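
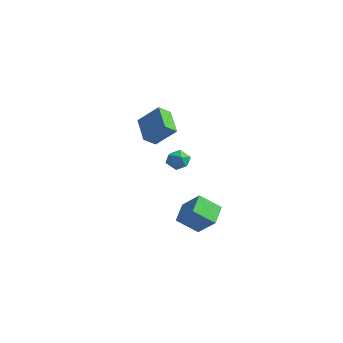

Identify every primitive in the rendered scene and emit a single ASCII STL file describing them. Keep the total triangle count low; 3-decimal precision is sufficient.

solid 
facet normal -0.622 -0.407 -0.669
outer loop
vertex -0.002 -4.547 2.767
vertex -1.512 -3.87 3.76
vertex 0.023 -3.703 2.23
endloop
endfacet
facet normal 0.782 -0.351 -0.515
outer loop
vertex 1.112 -2.99 3.4
vertex -0.002 -4.547 2.767
vertex 0.023 -3.703 2.23
endloop
endfacet
facet normal -0.622 -0.407 -0.669
outer loop
vertex 0.023 -3.703 2.23
vertex -1.512 -3.87 3.76
vertex -1.487 -3.027 3.223
endloop
endfacet
facet normal 0.025 0.843 -0.537
outer loop
vertex -1.487 -3.027 3.223
vertex 1.112 -2.99 3.4
vertex 0.023 -3.703 2.23
endloop
endfacet
facet normal -0.025 -0.843 0.537
outer loop
vertex -0.002 -4.547 2.767
vertex -0.423 -3.157 4.93
vertex -1.512 -3.87 3.76
endloop
endfacet
facet normal 0.783 -0.351 -0.514
outer loop
vertex 1.087 -3.833 3.937
vertex -0.002 -4.547 2.767
vertex 1.112 -2.99 3.4
endloop
endfacet
facet normal -0.024 -0.843 0.537
outer loop
vertex 1.087 -3.833 3.937
vertex -0.423 -3.157 4.93
vertex -0.002 -4.547 2.767
endloop
endfacet
facet normal -0.782 0.351 0.514
outer loop
vertex -1.512 -3.87 3.76
vertex -0.423 -3.157 4.93
vertex -1.487 -3.027 3.223
endloop
endfacet
facet normal 0.025 0.843 -0.537
outer loop
vertex -0.398 -2.313 4.393
vertex 1.112 -2.99 3.4
vertex -1.487 -3.027 3.223
endloop
endfacet
facet normal -0.783 0.351 0.514
outer loop
vertex -1.487 -3.027 3.223
vertex -0.423 -3.157 4.93
vertex -0.398 -2.313 4.393
endloop
endfacet
facet normal 0.622 0.407 0.668
outer loop
vertex -0.398 -2.313 4.393
vertex 1.087 -3.833 3.937
vertex 1.112 -2.99 3.4
endloop
endfacet
facet normal 0.622 0.407 0.669
outer loop
vertex -0.423 -3.157 4.93
vertex 1.087 -3.833 3.937
vertex -0.398 -2.313 4.393
endloop
endfacet
facet normal -0.966 -0.175 -0.188
outer loop
vertex -2.927 -0.068 -0.812
vertex -2.815 -0.882 -0.632
vertex -3.031 -0.342 -0.024
endloop
endfacet
facet normal -0.870 0.489 0.055
outer loop
vertex -2.927 -0.068 -0.812
vertex -3.031 -0.342 -0.024
vertex -2.632 0.384 -0.168
endloop
endfacet
facet normal -0.419 0.822 -0.385
outer loop
vertex -2.927 -0.068 -0.812
vertex -2.632 0.384 -0.168
vertex -2.17 0.293 -0.865
endloop
endfacet
facet normal -0.236 0.363 -0.901
outer loop
vertex -2.927 -0.068 -0.812
vertex -2.17 0.293 -0.865
vertex -2.283 -0.49 -1.151
endloop
endfacet
facet normal -0.575 -0.251 -0.779
outer loop
vertex -2.927 -0.068 -0.812
vertex -2.283 -0.49 -1.151
vertex -2.815 -0.882 -0.632
endloop
endfacet
facet normal -0.561 0.446 0.697
outer loop
vertex -2.632 0.384 -0.168
vertex -3.031 -0.342 -0.024
vertex -2.337 -0.15 0.411
endloop
endfacet
facet normal -0.717 -0.628 0.303
outer loop
vertex -3.031 -0.342 -0.024
vertex -2.815 -0.882 -0.632
vertex -2.45 -0.933 0.125
endloop
endfacet
facet normal -0.082 -0.753 -0.653
outer loop
vertex -2.815 -0.882 -0.632
vertex -2.283 -0.49 -1.151
vertex -1.988 -1.024 -0.572
endloop
endfacet
facet normal 0.466 0.243 -0.851
outer loop
vertex -2.283 -0.49 -1.151
vertex -2.17 0.293 -0.865
vertex -1.589 -0.298 -0.716
endloop
endfacet
facet normal 0.170 0.985 -0.016
outer loop
vertex -2.17 0.293 -0.865
vertex -2.632 0.384 -0.168
vertex -1.805 0.242 -0.108
endloop
endfacet
facet normal 0.236 -0.363 0.901
outer loop
vertex -1.693 -0.572 0.072
vertex -2.337 -0.15 0.411
vertex -2.45 -0.933 0.125
endloop
endfacet
facet normal 0.419 -0.822 0.385
outer loop
vertex -1.693 -0.572 0.072
vertex -2.45 -0.933 0.125
vertex -1.988 -1.024 -0.572
endloop
endfacet
facet normal 0.870 -0.489 -0.055
outer loop
vertex -1.693 -0.572 0.072
vertex -1.988 -1.024 -0.572
vertex -1.589 -0.298 -0.716
endloop
endfacet
facet normal 0.966 0.175 0.188
outer loop
vertex -1.693 -0.572 0.072
vertex -1.589 -0.298 -0.716
vertex -1.805 0.242 -0.108
endloop
endfacet
facet normal 0.575 0.251 0.779
outer loop
vertex -1.693 -0.572 0.072
vertex -1.805 0.242 -0.108
vertex -2.337 -0.15 0.411
endloop
endfacet
facet normal -0.466 -0.243 0.851
outer loop
vertex -2.45 -0.933 0.125
vertex -2.337 -0.15 0.411
vertex -3.031 -0.342 -0.024
endloop
endfacet
facet normal -0.170 -0.985 0.016
outer loop
vertex -1.988 -1.024 -0.572
vertex -2.45 -0.933 0.125
vertex -2.815 -0.882 -0.632
endloop
endfacet
facet normal 0.561 -0.446 -0.697
outer loop
vertex -1.589 -0.298 -0.716
vertex -1.988 -1.024 -0.572
vertex -2.283 -0.49 -1.151
endloop
endfacet
facet normal 0.717 0.628 -0.303
outer loop
vertex -1.805 0.242 -0.108
vertex -1.589 -0.298 -0.716
vertex -2.17 0.293 -0.865
endloop
endfacet
facet normal 0.082 0.753 0.653
outer loop
vertex -2.337 -0.15 0.411
vertex -1.805 0.242 -0.108
vertex -2.632 0.384 -0.168
endloop
endfacet
facet normal -0.756 -0.150 -0.638
outer loop
vertex -0.095 -1.68 -3.104
vertex 0.539 -0.523 -4.128
vertex 0.749 -2.794 -3.842
endloop
endfacet
facet normal -0.379 -0.693 0.613
outer loop
vertex 2.041 -2.537 -2.752
vertex -0.095 -1.68 -3.104
vertex 0.749 -2.794 -3.842
endloop
endfacet
facet normal -0.756 -0.150 -0.637
outer loop
vertex 0.749 -2.794 -3.842
vertex 0.539 -0.523 -4.128
vertex 1.382 -1.637 -4.866
endloop
endfacet
facet normal 0.534 -0.705 -0.467
outer loop
vertex 1.382 -1.637 -4.866
vertex 2.041 -2.537 -2.752
vertex 0.749 -2.794 -3.842
endloop
endfacet
facet normal -0.534 0.705 0.466
outer loop
vertex -0.095 -1.68 -3.104
vertex 1.831 -0.266 -3.038
vertex 0.539 -0.523 -4.128
endloop
endfacet
facet normal -0.379 -0.693 0.613
outer loop
vertex 1.198 -1.423 -2.014
vertex -0.095 -1.68 -3.104
vertex 2.041 -2.537 -2.752
endloop
endfacet
facet normal -0.534 0.705 0.467
outer loop
vertex 1.198 -1.423 -2.014
vertex 1.831 -0.266 -3.038
vertex -0.095 -1.68 -3.104
endloop
endfacet
facet normal 0.379 0.693 -0.613
outer loop
vertex 0.539 -0.523 -4.128
vertex 1.831 -0.266 -3.038
vertex 1.382 -1.637 -4.866
endloop
endfacet
facet normal 0.534 -0.705 -0.467
outer loop
vertex 2.675 -1.38 -3.776
vertex 2.041 -2.537 -2.752
vertex 1.382 -1.637 -4.866
endloop
endfacet
facet normal 0.379 0.693 -0.613
outer loop
vertex 1.382 -1.637 -4.866
vertex 1.831 -0.266 -3.038
vertex 2.675 -1.38 -3.776
endloop
endfacet
facet normal 0.756 0.150 0.637
outer loop
vertex 2.675 -1.38 -3.776
vertex 1.198 -1.423 -2.014
vertex 2.041 -2.537 -2.752
endloop
endfacet
facet normal 0.756 0.150 0.637
outer loop
vertex 1.831 -0.266 -3.038
vertex 1.198 -1.423 -2.014
vertex 2.675 -1.38 -3.776
endloop
endfacet

endsolid


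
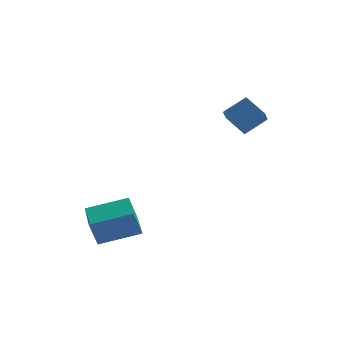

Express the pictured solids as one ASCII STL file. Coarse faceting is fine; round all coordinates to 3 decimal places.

solid 
facet normal -0.926 -0.245 -0.286
outer loop
vertex -1.616 -2.321 -1.1
vertex -2.046 -0.966 -0.87
vertex -1.349 -2.051 -2.196
endloop
endfacet
facet normal 0.298 -0.941 -0.159
outer loop
vertex 0.226 -1.634 -1.71
vertex -1.616 -2.321 -1.1
vertex -1.349 -2.051 -2.196
endloop
endfacet
facet normal -0.926 -0.245 -0.286
outer loop
vertex -1.349 -2.051 -2.196
vertex -2.046 -0.966 -0.87
vertex -1.779 -0.696 -1.966
endloop
endfacet
facet normal 0.230 0.233 -0.945
outer loop
vertex -1.779 -0.696 -1.966
vertex 0.226 -1.634 -1.71
vertex -1.349 -2.051 -2.196
endloop
endfacet
facet normal -0.230 -0.233 0.945
outer loop
vertex -1.616 -2.321 -1.1
vertex -0.471 -0.549 -0.384
vertex -2.046 -0.966 -0.87
endloop
endfacet
facet normal 0.298 -0.941 -0.159
outer loop
vertex -0.041 -1.904 -0.614
vertex -1.616 -2.321 -1.1
vertex 0.226 -1.634 -1.71
endloop
endfacet
facet normal -0.230 -0.233 0.945
outer loop
vertex -0.041 -1.904 -0.614
vertex -0.471 -0.549 -0.384
vertex -1.616 -2.321 -1.1
endloop
endfacet
facet normal -0.298 0.941 0.159
outer loop
vertex -2.046 -0.966 -0.87
vertex -0.471 -0.549 -0.384
vertex -1.779 -0.696 -1.966
endloop
endfacet
facet normal 0.230 0.233 -0.945
outer loop
vertex -0.204 -0.279 -1.48
vertex 0.226 -1.634 -1.71
vertex -1.779 -0.696 -1.966
endloop
endfacet
facet normal -0.298 0.941 0.159
outer loop
vertex -1.779 -0.696 -1.966
vertex -0.471 -0.549 -0.384
vertex -0.204 -0.279 -1.48
endloop
endfacet
facet normal 0.926 0.245 0.286
outer loop
vertex -0.204 -0.279 -1.48
vertex -0.041 -1.904 -0.614
vertex 0.226 -1.634 -1.71
endloop
endfacet
facet normal 0.926 0.245 0.286
outer loop
vertex -0.471 -0.549 -0.384
vertex -0.041 -1.904 -0.614
vertex -0.204 -0.279 -1.48
endloop
endfacet
facet normal -0.717 -0.389 -0.579
outer loop
vertex 3.402 2.039 2.454
vertex 2.621 2.477 3.127
vertex 3.394 2.956 1.847
endloop
endfacet
facet normal 0.697 -0.392 -0.601
outer loop
vertex 4.219 3.403 2.513
vertex 3.402 2.039 2.454
vertex 3.394 2.956 1.847
endloop
endfacet
facet normal -0.717 -0.389 -0.579
outer loop
vertex 3.394 2.956 1.847
vertex 2.621 2.477 3.127
vertex 2.613 3.394 2.52
endloop
endfacet
facet normal -0.007 0.834 -0.551
outer loop
vertex 2.613 3.394 2.52
vertex 4.219 3.403 2.513
vertex 3.394 2.956 1.847
endloop
endfacet
facet normal 0.007 -0.834 0.551
outer loop
vertex 3.402 2.039 2.454
vertex 3.446 2.924 3.793
vertex 2.621 2.477 3.127
endloop
endfacet
facet normal 0.697 -0.392 -0.601
outer loop
vertex 4.227 2.486 3.12
vertex 3.402 2.039 2.454
vertex 4.219 3.403 2.513
endloop
endfacet
facet normal 0.007 -0.834 0.551
outer loop
vertex 4.227 2.486 3.12
vertex 3.446 2.924 3.793
vertex 3.402 2.039 2.454
endloop
endfacet
facet normal -0.697 0.392 0.601
outer loop
vertex 2.621 2.477 3.127
vertex 3.446 2.924 3.793
vertex 2.613 3.394 2.52
endloop
endfacet
facet normal -0.007 0.834 -0.551
outer loop
vertex 3.438 3.841 3.186
vertex 4.219 3.403 2.513
vertex 2.613 3.394 2.52
endloop
endfacet
facet normal -0.697 0.392 0.601
outer loop
vertex 2.613 3.394 2.52
vertex 3.446 2.924 3.793
vertex 3.438 3.841 3.186
endloop
endfacet
facet normal 0.717 0.389 0.579
outer loop
vertex 3.438 3.841 3.186
vertex 4.227 2.486 3.12
vertex 4.219 3.403 2.513
endloop
endfacet
facet normal 0.717 0.389 0.579
outer loop
vertex 3.446 2.924 3.793
vertex 4.227 2.486 3.12
vertex 3.438 3.841 3.186
endloop
endfacet

endsolid


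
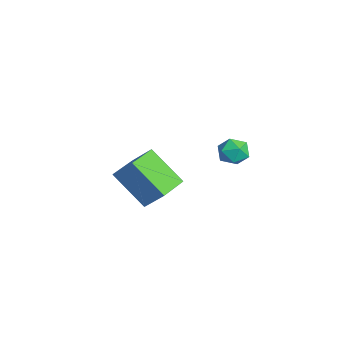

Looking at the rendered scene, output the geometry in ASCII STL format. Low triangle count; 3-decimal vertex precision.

solid 
facet normal -0.726 -0.312 0.614
outer loop
vertex 2.678 3.282 2.463
vertex 2.895 2.627 2.387
vertex 3.155 3.022 2.895
endloop
endfacet
facet normal -0.517 0.350 0.781
outer loop
vertex 2.678 3.282 2.463
vertex 3.155 3.022 2.895
vertex 3.223 3.668 2.651
endloop
endfacet
facet normal -0.612 0.764 0.206
outer loop
vertex 2.678 3.282 2.463
vertex 3.223 3.668 2.651
vertex 3.006 3.672 1.992
endloop
endfacet
facet normal -0.879 0.358 -0.316
outer loop
vertex 2.678 3.282 2.463
vertex 3.006 3.672 1.992
vertex 2.803 3.029 1.829
endloop
endfacet
facet normal -0.949 -0.307 -0.065
outer loop
vertex 2.678 3.282 2.463
vertex 2.803 3.029 1.829
vertex 2.895 2.627 2.387
endloop
endfacet
facet normal 0.182 0.331 0.926
outer loop
vertex 3.223 3.668 2.651
vertex 3.155 3.022 2.895
vertex 3.777 3.251 2.691
endloop
endfacet
facet normal -0.157 -0.739 0.655
outer loop
vertex 3.155 3.022 2.895
vertex 2.895 2.627 2.387
vertex 3.574 2.608 2.528
endloop
endfacet
facet normal -0.519 -0.732 -0.442
outer loop
vertex 2.895 2.627 2.387
vertex 2.803 3.029 1.829
vertex 3.357 2.612 1.869
endloop
endfacet
facet normal -0.404 0.343 -0.848
outer loop
vertex 2.803 3.029 1.829
vertex 3.006 3.672 1.992
vertex 3.425 3.258 1.625
endloop
endfacet
facet normal 0.029 1.000 -0.003
outer loop
vertex 3.006 3.672 1.992
vertex 3.223 3.668 2.651
vertex 3.685 3.653 2.133
endloop
endfacet
facet normal 0.879 -0.358 0.316
outer loop
vertex 3.902 2.998 2.057
vertex 3.777 3.251 2.691
vertex 3.574 2.608 2.528
endloop
endfacet
facet normal 0.612 -0.764 -0.206
outer loop
vertex 3.902 2.998 2.057
vertex 3.574 2.608 2.528
vertex 3.357 2.612 1.869
endloop
endfacet
facet normal 0.517 -0.350 -0.781
outer loop
vertex 3.902 2.998 2.057
vertex 3.357 2.612 1.869
vertex 3.425 3.258 1.625
endloop
endfacet
facet normal 0.726 0.312 -0.614
outer loop
vertex 3.902 2.998 2.057
vertex 3.425 3.258 1.625
vertex 3.685 3.653 2.133
endloop
endfacet
facet normal 0.949 0.307 0.065
outer loop
vertex 3.902 2.998 2.057
vertex 3.685 3.653 2.133
vertex 3.777 3.251 2.691
endloop
endfacet
facet normal 0.404 -0.343 0.848
outer loop
vertex 3.574 2.608 2.528
vertex 3.777 3.251 2.691
vertex 3.155 3.022 2.895
endloop
endfacet
facet normal -0.029 -1.000 0.003
outer loop
vertex 3.357 2.612 1.869
vertex 3.574 2.608 2.528
vertex 2.895 2.627 2.387
endloop
endfacet
facet normal -0.182 -0.331 -0.926
outer loop
vertex 3.425 3.258 1.625
vertex 3.357 2.612 1.869
vertex 2.803 3.029 1.829
endloop
endfacet
facet normal 0.157 0.739 -0.655
outer loop
vertex 3.685 3.653 2.133
vertex 3.425 3.258 1.625
vertex 3.006 3.672 1.992
endloop
endfacet
facet normal 0.519 0.732 0.442
outer loop
vertex 3.777 3.251 2.691
vertex 3.685 3.653 2.133
vertex 3.223 3.668 2.651
endloop
endfacet
facet normal -0.497 -0.530 0.687
outer loop
vertex -0.933 0.034 -0.638
vertex -2.102 1.065 -0.688
vertex -1.506 -0.662 -1.589
endloop
endfacet
facet normal 0.750 -0.661 0.032
outer loop
vertex -0.478 0.435 -3.012
vertex -0.933 0.034 -0.638
vertex -1.506 -0.662 -1.589
endloop
endfacet
facet normal -0.497 -0.530 0.687
outer loop
vertex -1.506 -0.662 -1.589
vertex -2.102 1.065 -0.688
vertex -2.675 0.369 -1.639
endloop
endfacet
facet normal -0.437 -0.531 -0.726
outer loop
vertex -2.675 0.369 -1.639
vertex -0.478 0.435 -3.012
vertex -1.506 -0.662 -1.589
endloop
endfacet
facet normal 0.437 0.531 0.726
outer loop
vertex -0.933 0.034 -0.638
vertex -1.074 2.162 -2.111
vertex -2.102 1.065 -0.688
endloop
endfacet
facet normal 0.750 -0.661 0.032
outer loop
vertex 0.095 1.131 -2.061
vertex -0.933 0.034 -0.638
vertex -0.478 0.435 -3.012
endloop
endfacet
facet normal 0.437 0.531 0.726
outer loop
vertex 0.095 1.131 -2.061
vertex -1.074 2.162 -2.111
vertex -0.933 0.034 -0.638
endloop
endfacet
facet normal -0.750 0.661 -0.032
outer loop
vertex -2.102 1.065 -0.688
vertex -1.074 2.162 -2.111
vertex -2.675 0.369 -1.639
endloop
endfacet
facet normal -0.437 -0.531 -0.726
outer loop
vertex -1.647 1.466 -3.062
vertex -0.478 0.435 -3.012
vertex -2.675 0.369 -1.639
endloop
endfacet
facet normal -0.750 0.661 -0.032
outer loop
vertex -2.675 0.369 -1.639
vertex -1.074 2.162 -2.111
vertex -1.647 1.466 -3.062
endloop
endfacet
facet normal 0.497 0.530 -0.687
outer loop
vertex -1.647 1.466 -3.062
vertex 0.095 1.131 -2.061
vertex -0.478 0.435 -3.012
endloop
endfacet
facet normal 0.497 0.530 -0.687
outer loop
vertex -1.074 2.162 -2.111
vertex 0.095 1.131 -2.061
vertex -1.647 1.466 -3.062
endloop
endfacet

endsolid


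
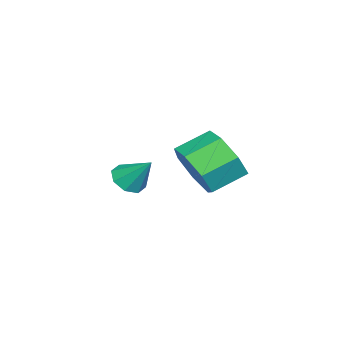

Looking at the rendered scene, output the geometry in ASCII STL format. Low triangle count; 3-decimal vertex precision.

solid 
facet normal 0.551 -0.707 -0.443
outer loop
vertex 0.242 2.004 -0.283
vertex -0.284 1.25 0.265
vertex -0.52 1.666 -0.692
endloop
endfacet
facet normal 0.150 0.607 -0.781
outer loop
vertex 0.242 2.004 -0.283
vertex -0.52 1.666 -0.692
vertex -0.491 2.944 0.307
endloop
endfacet
facet normal 0.150 0.607 -0.781
outer loop
vertex -0.491 2.944 0.307
vertex -0.52 1.666 -0.692
vertex -1.253 2.606 -0.102
endloop
endfacet
facet normal -0.551 0.706 0.444
outer loop
vertex -0.491 2.944 0.307
vertex -1.253 2.606 -0.102
vertex -1.016 2.19 0.855
endloop
endfacet
facet normal 0.551 -0.707 -0.443
outer loop
vertex -0.52 1.666 -0.692
vertex -0.284 1.25 0.265
vertex -1.104 1.015 -0.38
endloop
endfacet
facet normal -0.548 0.094 -0.831
outer loop
vertex -0.52 1.666 -0.692
vertex -1.104 1.015 -0.38
vertex -1.253 2.606 -0.102
endloop
endfacet
facet normal -0.548 0.094 -0.831
outer loop
vertex -1.253 2.606 -0.102
vertex -1.104 1.015 -0.38
vertex -1.837 1.955 0.21
endloop
endfacet
facet normal -0.551 0.707 0.444
outer loop
vertex -1.253 2.606 -0.102
vertex -1.837 1.955 0.21
vertex -1.016 2.19 0.855
endloop
endfacet
facet normal 0.551 -0.707 -0.443
outer loop
vertex -1.104 1.015 -0.38
vertex -0.284 1.25 0.265
vertex -1.07 0.541 0.418
endloop
endfacet
facet normal -0.834 -0.490 -0.255
outer loop
vertex -1.104 1.015 -0.38
vertex -1.07 0.541 0.418
vertex -1.837 1.955 0.21
endloop
endfacet
facet normal -0.834 -0.490 -0.255
outer loop
vertex -1.837 1.955 0.21
vertex -1.07 0.541 0.418
vertex -1.803 1.481 1.008
endloop
endfacet
facet normal -0.551 0.707 0.443
outer loop
vertex -1.837 1.955 0.21
vertex -1.803 1.481 1.008
vertex -1.016 2.19 0.855
endloop
endfacet
facet normal 0.551 -0.707 -0.444
outer loop
vertex -1.07 0.541 0.418
vertex -0.284 1.25 0.265
vertex -0.444 0.601 1.1
endloop
endfacet
facet normal -0.491 -0.704 0.513
outer loop
vertex -1.07 0.541 0.418
vertex -0.444 0.601 1.1
vertex -1.803 1.481 1.008
endloop
endfacet
facet normal -0.491 -0.704 0.513
outer loop
vertex -1.803 1.481 1.008
vertex -0.444 0.601 1.1
vertex -1.177 1.541 1.69
endloop
endfacet
facet normal -0.551 0.707 0.443
outer loop
vertex -1.803 1.481 1.008
vertex -1.177 1.541 1.69
vertex -1.016 2.19 0.855
endloop
endfacet
facet normal 0.551 -0.707 -0.444
outer loop
vertex -0.444 0.601 1.1
vertex -0.284 1.25 0.265
vertex 0.303 1.15 1.154
endloop
endfacet
facet normal 0.221 -0.389 0.894
outer loop
vertex -0.444 0.601 1.1
vertex 0.303 1.15 1.154
vertex -1.177 1.541 1.69
endloop
endfacet
facet normal 0.221 -0.389 0.894
outer loop
vertex -1.177 1.541 1.69
vertex 0.303 1.15 1.154
vertex -0.43 2.09 1.744
endloop
endfacet
facet normal -0.551 0.707 0.443
outer loop
vertex -1.177 1.541 1.69
vertex -0.43 2.09 1.744
vertex -1.016 2.19 0.855
endloop
endfacet
facet normal 0.551 -0.707 -0.443
outer loop
vertex 0.303 1.15 1.154
vertex -0.284 1.25 0.265
vertex 0.608 1.774 0.538
endloop
endfacet
facet normal 0.767 0.220 0.603
outer loop
vertex 0.303 1.15 1.154
vertex 0.608 1.774 0.538
vertex -0.43 2.09 1.744
endloop
endfacet
facet normal 0.767 0.219 0.603
outer loop
vertex -0.43 2.09 1.744
vertex 0.608 1.774 0.538
vertex -0.124 2.714 1.128
endloop
endfacet
facet normal -0.551 0.707 0.443
outer loop
vertex -0.43 2.09 1.744
vertex -0.124 2.714 1.128
vertex -1.016 2.19 0.855
endloop
endfacet
facet normal 0.551 -0.707 -0.444
outer loop
vertex 0.608 1.774 0.538
vertex -0.284 1.25 0.265
vertex 0.242 2.004 -0.283
endloop
endfacet
facet normal 0.736 0.662 -0.142
outer loop
vertex 0.608 1.774 0.538
vertex 0.242 2.004 -0.283
vertex -0.124 2.714 1.128
endloop
endfacet
facet normal 0.735 0.663 -0.143
outer loop
vertex -0.124 2.714 1.128
vertex 0.242 2.004 -0.283
vertex -0.491 2.944 0.307
endloop
endfacet
facet normal -0.551 0.706 0.444
outer loop
vertex -0.124 2.714 1.128
vertex -0.491 2.944 0.307
vertex -1.016 2.19 0.855
endloop
endfacet
facet normal -0.217 -0.645 -0.732
outer loop
vertex -3.147 -1.409 -2.346
vertex -3.458 -1.831 -1.882
vertex -3.669 -1.3 -2.287
endloop
endfacet
facet normal 0.164 0.942 -0.293
outer loop
vertex -3.147 -1.409 -2.346
vertex -3.669 -1.3 -2.287
vertex -3.162 -0.949 -0.878
endloop
endfacet
facet normal -0.216 -0.645 -0.733
outer loop
vertex -3.669 -1.3 -2.287
vertex -3.458 -1.831 -1.882
vertex -4.067 -1.503 -1.991
endloop
endfacet
facet normal -0.480 0.876 -0.045
outer loop
vertex -3.669 -1.3 -2.287
vertex -4.067 -1.503 -1.991
vertex -3.162 -0.949 -0.878
endloop
endfacet
facet normal -0.216 -0.644 -0.734
outer loop
vertex -4.067 -1.503 -1.991
vertex -3.458 -1.831 -1.882
vertex -4.109 -1.898 -1.632
endloop
endfacet
facet normal -0.787 0.458 0.412
outer loop
vertex -4.067 -1.503 -1.991
vertex -4.109 -1.898 -1.632
vertex -3.162 -0.949 -0.878
endloop
endfacet
facet normal -0.215 -0.644 -0.734
outer loop
vertex -4.109 -1.898 -1.632
vertex -3.458 -1.831 -1.882
vertex -3.77 -2.254 -1.419
endloop
endfacet
facet normal -0.580 -0.066 0.812
outer loop
vertex -4.109 -1.898 -1.632
vertex -3.77 -2.254 -1.419
vertex -3.162 -0.949 -0.878
endloop
endfacet
facet normal -0.217 -0.643 -0.734
outer loop
vertex -3.77 -2.254 -1.419
vertex -3.458 -1.831 -1.882
vertex -3.248 -2.363 -1.478
endloop
endfacet
facet normal 0.022 -0.392 0.920
outer loop
vertex -3.77 -2.254 -1.419
vertex -3.248 -2.363 -1.478
vertex -3.162 -0.949 -0.878
endloop
endfacet
facet normal -0.218 -0.643 -0.734
outer loop
vertex -3.248 -2.363 -1.478
vertex -3.458 -1.831 -1.882
vertex -2.85 -2.16 -1.774
endloop
endfacet
facet normal 0.666 -0.325 0.672
outer loop
vertex -3.248 -2.363 -1.478
vertex -2.85 -2.16 -1.774
vertex -3.162 -0.949 -0.878
endloop
endfacet
facet normal -0.218 -0.644 -0.734
outer loop
vertex -2.85 -2.16 -1.774
vertex -3.458 -1.831 -1.882
vertex -2.808 -1.765 -2.133
endloop
endfacet
facet normal 0.972 0.092 0.215
outer loop
vertex -2.85 -2.16 -1.774
vertex -2.808 -1.765 -2.133
vertex -3.162 -0.949 -0.878
endloop
endfacet
facet normal -0.217 -0.645 -0.732
outer loop
vertex -2.808 -1.765 -2.133
vertex -3.458 -1.831 -1.882
vertex -3.147 -1.409 -2.346
endloop
endfacet
facet normal 0.765 0.617 -0.186
outer loop
vertex -2.808 -1.765 -2.133
vertex -3.147 -1.409 -2.346
vertex -3.162 -0.949 -0.878
endloop
endfacet

endsolid


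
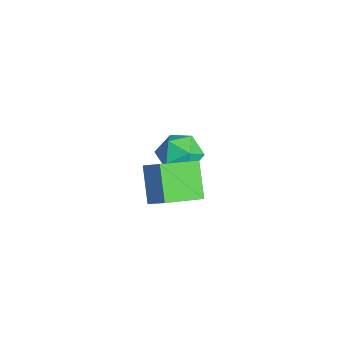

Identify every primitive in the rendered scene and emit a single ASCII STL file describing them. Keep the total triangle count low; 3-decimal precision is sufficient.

solid 
facet normal -0.491 -0.667 0.560
outer loop
vertex -4.502 2.382 0.648
vertex -3.859 1.523 0.188
vertex -3.499 2.069 1.155
endloop
endfacet
facet normal -0.459 -0.034 0.888
outer loop
vertex -4.502 2.382 0.648
vertex -3.499 2.069 1.155
vertex -3.775 3.199 1.056
endloop
endfacet
facet normal -0.765 0.450 0.461
outer loop
vertex -4.502 2.382 0.648
vertex -3.775 3.199 1.056
vertex -4.306 3.351 0.028
endloop
endfacet
facet normal -0.985 0.116 -0.129
outer loop
vertex -4.502 2.382 0.648
vertex -4.306 3.351 0.028
vertex -4.358 2.316 -0.508
endloop
endfacet
facet normal -0.816 -0.574 -0.069
outer loop
vertex -4.502 2.382 0.648
vertex -4.358 2.316 -0.508
vertex -3.859 1.523 0.188
endloop
endfacet
facet normal 0.229 0.140 0.963
outer loop
vertex -3.775 3.199 1.056
vertex -3.499 2.069 1.155
vertex -2.682 2.844 0.848
endloop
endfacet
facet normal 0.177 -0.884 0.433
outer loop
vertex -3.499 2.069 1.155
vertex -3.859 1.523 0.188
vertex -2.734 1.809 0.312
endloop
endfacet
facet normal -0.349 -0.733 -0.584
outer loop
vertex -3.859 1.523 0.188
vertex -4.358 2.316 -0.508
vertex -3.265 1.961 -0.716
endloop
endfacet
facet normal -0.621 0.385 -0.683
outer loop
vertex -4.358 2.316 -0.508
vertex -4.306 3.351 0.028
vertex -3.541 3.091 -0.815
endloop
endfacet
facet normal -0.265 0.925 0.274
outer loop
vertex -4.306 3.351 0.028
vertex -3.775 3.199 1.056
vertex -3.181 3.637 0.152
endloop
endfacet
facet normal 0.985 -0.116 0.129
outer loop
vertex -2.538 2.778 -0.308
vertex -2.682 2.844 0.848
vertex -2.734 1.809 0.312
endloop
endfacet
facet normal 0.765 -0.450 -0.461
outer loop
vertex -2.538 2.778 -0.308
vertex -2.734 1.809 0.312
vertex -3.265 1.961 -0.716
endloop
endfacet
facet normal 0.459 0.034 -0.888
outer loop
vertex -2.538 2.778 -0.308
vertex -3.265 1.961 -0.716
vertex -3.541 3.091 -0.815
endloop
endfacet
facet normal 0.491 0.667 -0.560
outer loop
vertex -2.538 2.778 -0.308
vertex -3.541 3.091 -0.815
vertex -3.181 3.637 0.152
endloop
endfacet
facet normal 0.816 0.574 0.069
outer loop
vertex -2.538 2.778 -0.308
vertex -3.181 3.637 0.152
vertex -2.682 2.844 0.848
endloop
endfacet
facet normal 0.621 -0.385 0.683
outer loop
vertex -2.734 1.809 0.312
vertex -2.682 2.844 0.848
vertex -3.499 2.069 1.155
endloop
endfacet
facet normal 0.265 -0.925 -0.274
outer loop
vertex -3.265 1.961 -0.716
vertex -2.734 1.809 0.312
vertex -3.859 1.523 0.188
endloop
endfacet
facet normal -0.229 -0.140 -0.963
outer loop
vertex -3.541 3.091 -0.815
vertex -3.265 1.961 -0.716
vertex -4.358 2.316 -0.508
endloop
endfacet
facet normal -0.177 0.884 -0.433
outer loop
vertex -3.181 3.637 0.152
vertex -3.541 3.091 -0.815
vertex -4.306 3.351 0.028
endloop
endfacet
facet normal 0.349 0.733 0.584
outer loop
vertex -2.682 2.844 0.848
vertex -3.181 3.637 0.152
vertex -3.775 3.199 1.056
endloop
endfacet
facet normal -0.681 0.045 0.730
outer loop
vertex 1.348 0.613 4.217
vertex 0.848 2.386 3.641
vertex 0.451 0.099 3.412
endloop
endfacet
facet normal 0.259 -0.919 0.298
outer loop
vertex 1.732 0.014 2.039
vertex 1.348 0.613 4.217
vertex 0.451 0.099 3.412
endloop
endfacet
facet normal -0.681 0.045 0.730
outer loop
vertex 0.451 0.099 3.412
vertex 0.848 2.386 3.641
vertex -0.049 1.872 2.836
endloop
endfacet
facet normal -0.684 -0.393 -0.614
outer loop
vertex -0.049 1.872 2.836
vertex 1.732 0.014 2.039
vertex 0.451 0.099 3.412
endloop
endfacet
facet normal 0.684 0.393 0.614
outer loop
vertex 1.348 0.613 4.217
vertex 2.129 2.301 2.268
vertex 0.848 2.386 3.641
endloop
endfacet
facet normal 0.259 -0.919 0.298
outer loop
vertex 2.629 0.528 2.844
vertex 1.348 0.613 4.217
vertex 1.732 0.014 2.039
endloop
endfacet
facet normal 0.684 0.393 0.614
outer loop
vertex 2.629 0.528 2.844
vertex 2.129 2.301 2.268
vertex 1.348 0.613 4.217
endloop
endfacet
facet normal -0.259 0.919 -0.298
outer loop
vertex 0.848 2.386 3.641
vertex 2.129 2.301 2.268
vertex -0.049 1.872 2.836
endloop
endfacet
facet normal -0.684 -0.393 -0.614
outer loop
vertex 1.232 1.787 1.463
vertex 1.732 0.014 2.039
vertex -0.049 1.872 2.836
endloop
endfacet
facet normal -0.259 0.919 -0.298
outer loop
vertex -0.049 1.872 2.836
vertex 2.129 2.301 2.268
vertex 1.232 1.787 1.463
endloop
endfacet
facet normal 0.681 -0.045 -0.730
outer loop
vertex 1.232 1.787 1.463
vertex 2.629 0.528 2.844
vertex 1.732 0.014 2.039
endloop
endfacet
facet normal 0.681 -0.045 -0.730
outer loop
vertex 2.129 2.301 2.268
vertex 2.629 0.528 2.844
vertex 1.232 1.787 1.463
endloop
endfacet

endsolid


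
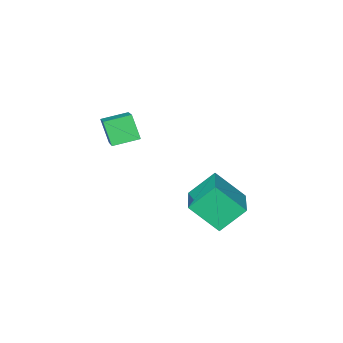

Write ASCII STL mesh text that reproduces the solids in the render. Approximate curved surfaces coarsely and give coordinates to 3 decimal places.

solid 
facet normal -0.478 0.552 -0.683
outer loop
vertex -1.333 2.036 -2.836
vertex -0.15 3.622 -2.383
vertex -0.248 1.555 -3.983
endloop
endfacet
facet normal -0.583 -0.781 -0.223
outer loop
vertex 0.65 0.518 -2.697
vertex -1.333 2.036 -2.836
vertex -0.248 1.555 -3.983
endloop
endfacet
facet normal -0.477 0.552 -0.684
outer loop
vertex -0.248 1.555 -3.983
vertex -0.15 3.622 -2.383
vertex 0.935 3.141 -3.529
endloop
endfacet
facet normal 0.658 -0.292 -0.695
outer loop
vertex 0.935 3.141 -3.529
vertex 0.65 0.518 -2.697
vertex -0.248 1.555 -3.983
endloop
endfacet
facet normal -0.657 0.292 0.695
outer loop
vertex -1.333 2.036 -2.836
vertex 0.748 2.585 -1.097
vertex -0.15 3.622 -2.383
endloop
endfacet
facet normal -0.583 -0.781 -0.224
outer loop
vertex -0.435 0.999 -1.551
vertex -1.333 2.036 -2.836
vertex 0.65 0.518 -2.697
endloop
endfacet
facet normal -0.657 0.292 0.695
outer loop
vertex -0.435 0.999 -1.551
vertex 0.748 2.585 -1.097
vertex -1.333 2.036 -2.836
endloop
endfacet
facet normal 0.582 0.782 0.223
outer loop
vertex -0.15 3.622 -2.383
vertex 0.748 2.585 -1.097
vertex 0.935 3.141 -3.529
endloop
endfacet
facet normal 0.657 -0.292 -0.695
outer loop
vertex 1.833 2.104 -2.244
vertex 0.65 0.518 -2.697
vertex 0.935 3.141 -3.529
endloop
endfacet
facet normal 0.583 0.781 0.223
outer loop
vertex 0.935 3.141 -3.529
vertex 0.748 2.585 -1.097
vertex 1.833 2.104 -2.244
endloop
endfacet
facet normal 0.478 -0.552 0.684
outer loop
vertex 1.833 2.104 -2.244
vertex -0.435 0.999 -1.551
vertex 0.65 0.518 -2.697
endloop
endfacet
facet normal 0.478 -0.552 0.683
outer loop
vertex 0.748 2.585 -1.097
vertex -0.435 0.999 -1.551
vertex 1.833 2.104 -2.244
endloop
endfacet
facet normal -0.900 0.383 0.209
outer loop
vertex 2.498 -1.314 2.23
vertex 3.37 0.219 3.173
vertex 2.525 -0.639 1.108
endloop
endfacet
facet normal -0.436 -0.766 -0.472
outer loop
vertex 3.65 -1.119 0.847
vertex 2.498 -1.314 2.23
vertex 2.525 -0.639 1.108
endloop
endfacet
facet normal -0.899 0.384 0.208
outer loop
vertex 2.525 -0.639 1.108
vertex 3.37 0.219 3.173
vertex 3.398 0.894 2.05
endloop
endfacet
facet normal 0.021 0.515 -0.857
outer loop
vertex 3.398 0.894 2.05
vertex 3.65 -1.119 0.847
vertex 2.525 -0.639 1.108
endloop
endfacet
facet normal -0.021 -0.515 0.857
outer loop
vertex 2.498 -1.314 2.23
vertex 4.495 -0.261 2.912
vertex 3.37 0.219 3.173
endloop
endfacet
facet normal -0.436 -0.766 -0.472
outer loop
vertex 3.622 -1.794 1.97
vertex 2.498 -1.314 2.23
vertex 3.65 -1.119 0.847
endloop
endfacet
facet normal -0.021 -0.515 0.857
outer loop
vertex 3.622 -1.794 1.97
vertex 4.495 -0.261 2.912
vertex 2.498 -1.314 2.23
endloop
endfacet
facet normal 0.436 0.766 0.472
outer loop
vertex 3.37 0.219 3.173
vertex 4.495 -0.261 2.912
vertex 3.398 0.894 2.05
endloop
endfacet
facet normal 0.022 0.515 -0.857
outer loop
vertex 4.522 0.414 1.79
vertex 3.65 -1.119 0.847
vertex 3.398 0.894 2.05
endloop
endfacet
facet normal 0.436 0.766 0.472
outer loop
vertex 3.398 0.894 2.05
vertex 4.495 -0.261 2.912
vertex 4.522 0.414 1.79
endloop
endfacet
facet normal 0.900 -0.384 -0.208
outer loop
vertex 4.522 0.414 1.79
vertex 3.622 -1.794 1.97
vertex 3.65 -1.119 0.847
endloop
endfacet
facet normal 0.899 -0.384 -0.209
outer loop
vertex 4.495 -0.261 2.912
vertex 3.622 -1.794 1.97
vertex 4.522 0.414 1.79
endloop
endfacet

endsolid


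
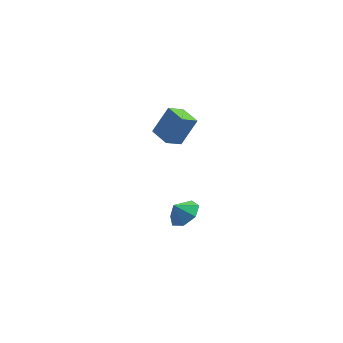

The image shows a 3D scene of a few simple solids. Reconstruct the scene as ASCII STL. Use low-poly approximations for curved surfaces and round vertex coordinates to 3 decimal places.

solid 
facet normal -0.581 0.813 0.047
outer loop
vertex -4.697 0.094 3.233
vertex -3.8 0.643 4.827
vertex -3.853 0.737 2.536
endloop
endfacet
facet normal -0.470 -0.288 -0.834
outer loop
vertex -3.08 -0.343 2.473
vertex -4.697 0.094 3.233
vertex -3.853 0.737 2.536
endloop
endfacet
facet normal -0.581 0.812 0.047
outer loop
vertex -3.853 0.737 2.536
vertex -3.8 0.643 4.827
vertex -2.956 1.287 4.13
endloop
endfacet
facet normal 0.664 0.507 -0.549
outer loop
vertex -2.956 1.287 4.13
vertex -3.08 -0.343 2.473
vertex -3.853 0.737 2.536
endloop
endfacet
facet normal -0.664 -0.508 0.549
outer loop
vertex -4.697 0.094 3.233
vertex -3.027 -0.437 4.764
vertex -3.8 0.643 4.827
endloop
endfacet
facet normal -0.470 -0.287 -0.835
outer loop
vertex -3.924 -0.987 3.17
vertex -4.697 0.094 3.233
vertex -3.08 -0.343 2.473
endloop
endfacet
facet normal -0.664 -0.507 0.549
outer loop
vertex -3.924 -0.987 3.17
vertex -3.027 -0.437 4.764
vertex -4.697 0.094 3.233
endloop
endfacet
facet normal 0.470 0.288 0.835
outer loop
vertex -3.8 0.643 4.827
vertex -3.027 -0.437 4.764
vertex -2.956 1.287 4.13
endloop
endfacet
facet normal 0.665 0.507 -0.549
outer loop
vertex -2.183 0.206 4.067
vertex -3.08 -0.343 2.473
vertex -2.956 1.287 4.13
endloop
endfacet
facet normal 0.470 0.288 0.834
outer loop
vertex -2.956 1.287 4.13
vertex -3.027 -0.437 4.764
vertex -2.183 0.206 4.067
endloop
endfacet
facet normal 0.581 -0.813 -0.047
outer loop
vertex -2.183 0.206 4.067
vertex -3.924 -0.987 3.17
vertex -3.08 -0.343 2.473
endloop
endfacet
facet normal 0.581 -0.813 -0.046
outer loop
vertex -3.027 -0.437 4.764
vertex -3.924 -0.987 3.17
vertex -2.183 0.206 4.067
endloop
endfacet
facet normal 0.596 0.040 -0.802
outer loop
vertex -2.256 -0.967 -3.646
vertex -2.884 -0.229 -4.075
vertex -2.043 -0.095 -3.444
endloop
endfacet
facet normal 0.172 -0.262 0.950
outer loop
vertex -2.256 -0.967 -3.646
vertex -2.043 -0.095 -3.444
vertex -3.516 -0.271 -3.225
endloop
endfacet
facet normal 0.596 0.039 -0.802
outer loop
vertex -2.043 -0.095 -3.444
vertex -2.884 -0.229 -4.075
vertex -2.463 0.676 -3.718
endloop
endfacet
facet normal 0.092 0.378 0.921
outer loop
vertex -2.043 -0.095 -3.444
vertex -2.463 0.676 -3.718
vertex -3.516 -0.271 -3.225
endloop
endfacet
facet normal 0.595 0.040 -0.803
outer loop
vertex -2.463 0.676 -3.718
vertex -2.884 -0.229 -4.075
vertex -3.201 0.766 -4.26
endloop
endfacet
facet normal -0.357 0.712 0.605
outer loop
vertex -2.463 0.676 -3.718
vertex -3.201 0.766 -4.26
vertex -3.516 -0.271 -3.225
endloop
endfacet
facet normal 0.596 0.041 -0.802
outer loop
vertex -3.201 0.766 -4.26
vertex -2.884 -0.229 -4.075
vertex -3.7 0.107 -4.664
endloop
endfacet
facet normal -0.839 0.490 0.236
outer loop
vertex -3.201 0.766 -4.26
vertex -3.7 0.107 -4.664
vertex -3.516 -0.271 -3.225
endloop
endfacet
facet normal 0.596 0.040 -0.802
outer loop
vertex -3.7 0.107 -4.664
vertex -2.884 -0.229 -4.075
vertex -3.585 -0.805 -4.624
endloop
endfacet
facet normal -0.988 -0.120 0.095
outer loop
vertex -3.7 0.107 -4.664
vertex -3.585 -0.805 -4.624
vertex -3.516 -0.271 -3.225
endloop
endfacet
facet normal 0.596 0.040 -0.802
outer loop
vertex -3.585 -0.805 -4.624
vertex -2.884 -0.229 -4.075
vertex -2.943 -1.283 -4.171
endloop
endfacet
facet normal -0.694 -0.661 0.286
outer loop
vertex -3.585 -0.805 -4.624
vertex -2.943 -1.283 -4.171
vertex -3.516 -0.271 -3.225
endloop
endfacet
facet normal 0.595 0.040 -0.803
outer loop
vertex -2.943 -1.283 -4.171
vertex -2.884 -0.229 -4.075
vertex -2.256 -0.967 -3.646
endloop
endfacet
facet normal -0.177 -0.724 0.667
outer loop
vertex -2.943 -1.283 -4.171
vertex -2.256 -0.967 -3.646
vertex -3.516 -0.271 -3.225
endloop
endfacet

endsolid


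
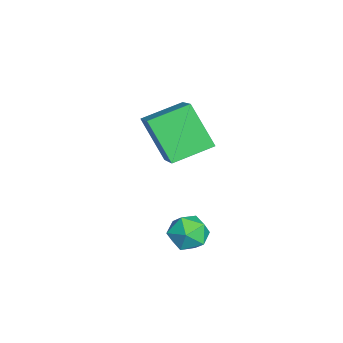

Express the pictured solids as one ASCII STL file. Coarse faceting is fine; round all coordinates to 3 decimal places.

solid 
facet normal 0.396 0.134 0.909
outer loop
vertex 3.485 -2.743 -1.876
vertex 3.333 -3.4 -1.713
vertex 3.945 -3.247 -2.002
endloop
endfacet
facet normal 0.718 0.549 0.427
outer loop
vertex 3.485 -2.743 -1.876
vertex 3.945 -3.247 -2.002
vertex 3.841 -2.746 -2.471
endloop
endfacet
facet normal 0.223 0.966 0.128
outer loop
vertex 3.485 -2.743 -1.876
vertex 3.841 -2.746 -2.471
vertex 3.165 -2.59 -2.472
endloop
endfacet
facet normal -0.406 0.809 0.425
outer loop
vertex 3.485 -2.743 -1.876
vertex 3.165 -2.59 -2.472
vertex 2.851 -2.994 -2.003
endloop
endfacet
facet normal -0.298 0.294 0.908
outer loop
vertex 3.485 -2.743 -1.876
vertex 2.851 -2.994 -2.003
vertex 3.333 -3.4 -1.713
endloop
endfacet
facet normal 0.988 0.128 -0.083
outer loop
vertex 3.841 -2.746 -2.471
vertex 3.945 -3.247 -2.002
vertex 3.909 -3.406 -2.677
endloop
endfacet
facet normal 0.466 -0.545 0.698
outer loop
vertex 3.945 -3.247 -2.002
vertex 3.333 -3.4 -1.713
vertex 3.595 -3.81 -2.208
endloop
endfacet
facet normal -0.659 -0.285 0.696
outer loop
vertex 3.333 -3.4 -1.713
vertex 2.851 -2.994 -2.003
vertex 2.919 -3.654 -2.209
endloop
endfacet
facet normal -0.832 0.548 -0.085
outer loop
vertex 2.851 -2.994 -2.003
vertex 3.165 -2.59 -2.472
vertex 2.815 -3.153 -2.678
endloop
endfacet
facet normal 0.186 0.803 -0.566
outer loop
vertex 3.165 -2.59 -2.472
vertex 3.841 -2.746 -2.471
vertex 3.427 -3.0 -2.967
endloop
endfacet
facet normal 0.406 -0.809 -0.425
outer loop
vertex 3.275 -3.657 -2.804
vertex 3.909 -3.406 -2.677
vertex 3.595 -3.81 -2.208
endloop
endfacet
facet normal -0.223 -0.966 -0.128
outer loop
vertex 3.275 -3.657 -2.804
vertex 3.595 -3.81 -2.208
vertex 2.919 -3.654 -2.209
endloop
endfacet
facet normal -0.718 -0.549 -0.427
outer loop
vertex 3.275 -3.657 -2.804
vertex 2.919 -3.654 -2.209
vertex 2.815 -3.153 -2.678
endloop
endfacet
facet normal -0.396 -0.134 -0.909
outer loop
vertex 3.275 -3.657 -2.804
vertex 2.815 -3.153 -2.678
vertex 3.427 -3.0 -2.967
endloop
endfacet
facet normal 0.298 -0.294 -0.908
outer loop
vertex 3.275 -3.657 -2.804
vertex 3.427 -3.0 -2.967
vertex 3.909 -3.406 -2.677
endloop
endfacet
facet normal 0.832 -0.548 0.085
outer loop
vertex 3.595 -3.81 -2.208
vertex 3.909 -3.406 -2.677
vertex 3.945 -3.247 -2.002
endloop
endfacet
facet normal -0.186 -0.803 0.566
outer loop
vertex 2.919 -3.654 -2.209
vertex 3.595 -3.81 -2.208
vertex 3.333 -3.4 -1.713
endloop
endfacet
facet normal -0.988 -0.128 0.083
outer loop
vertex 2.815 -3.153 -2.678
vertex 2.919 -3.654 -2.209
vertex 2.851 -2.994 -2.003
endloop
endfacet
facet normal -0.466 0.545 -0.698
outer loop
vertex 3.427 -3.0 -2.967
vertex 2.815 -3.153 -2.678
vertex 3.165 -2.59 -2.472
endloop
endfacet
facet normal 0.659 0.285 -0.696
outer loop
vertex 3.909 -3.406 -2.677
vertex 3.427 -3.0 -2.967
vertex 3.841 -2.746 -2.471
endloop
endfacet
facet normal -0.415 -0.441 0.795
outer loop
vertex 0.531 -3.22 1.201
vertex -0.933 -3.497 0.283
vertex 1.035 -4.466 0.773
endloop
endfacet
facet normal 0.836 0.158 0.525
outer loop
vertex 1.733 -3.723 -0.563
vertex 0.531 -3.22 1.201
vertex 1.035 -4.466 0.773
endloop
endfacet
facet normal -0.416 -0.442 0.795
outer loop
vertex 1.035 -4.466 0.773
vertex -0.933 -3.497 0.283
vertex -0.429 -4.742 -0.146
endloop
endfacet
facet normal 0.357 -0.883 -0.304
outer loop
vertex -0.429 -4.742 -0.146
vertex 1.733 -3.723 -0.563
vertex 1.035 -4.466 0.773
endloop
endfacet
facet normal -0.358 0.883 0.304
outer loop
vertex 0.531 -3.22 1.201
vertex -0.235 -2.754 -1.053
vertex -0.933 -3.497 0.283
endloop
endfacet
facet normal 0.836 0.158 0.525
outer loop
vertex 1.229 -2.478 -0.134
vertex 0.531 -3.22 1.201
vertex 1.733 -3.723 -0.563
endloop
endfacet
facet normal -0.357 0.883 0.304
outer loop
vertex 1.229 -2.478 -0.134
vertex -0.235 -2.754 -1.053
vertex 0.531 -3.22 1.201
endloop
endfacet
facet normal -0.836 -0.158 -0.525
outer loop
vertex -0.933 -3.497 0.283
vertex -0.235 -2.754 -1.053
vertex -0.429 -4.742 -0.146
endloop
endfacet
facet normal 0.358 -0.883 -0.304
outer loop
vertex 0.269 -4.0 -1.481
vertex 1.733 -3.723 -0.563
vertex -0.429 -4.742 -0.146
endloop
endfacet
facet normal -0.836 -0.158 -0.525
outer loop
vertex -0.429 -4.742 -0.146
vertex -0.235 -2.754 -1.053
vertex 0.269 -4.0 -1.481
endloop
endfacet
facet normal 0.415 0.442 -0.795
outer loop
vertex 0.269 -4.0 -1.481
vertex 1.229 -2.478 -0.134
vertex 1.733 -3.723 -0.563
endloop
endfacet
facet normal 0.416 0.441 -0.795
outer loop
vertex -0.235 -2.754 -1.053
vertex 1.229 -2.478 -0.134
vertex 0.269 -4.0 -1.481
endloop
endfacet

endsolid


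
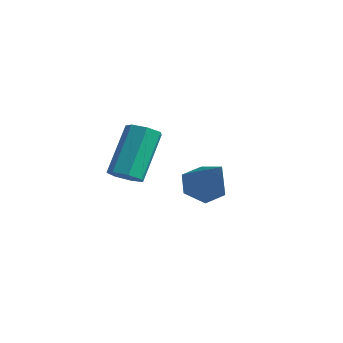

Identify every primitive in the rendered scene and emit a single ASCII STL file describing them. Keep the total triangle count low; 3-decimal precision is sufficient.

solid 
facet normal -0.622 0.233 -0.747
outer loop
vertex 1.613 -0.391 2.307
vertex 1.234 -0.053 2.728
vertex 1.728 0.25 2.411
endloop
endfacet
facet normal 0.933 -0.112 -0.343
outer loop
vertex 1.613 -0.391 2.307
vertex 1.728 0.25 2.411
vertex 2.186 -0.407 3.872
endloop
endfacet
facet normal -0.622 0.232 -0.748
outer loop
vertex 1.728 0.25 2.411
vertex 1.234 -0.053 2.728
vertex 1.348 0.589 2.832
endloop
endfacet
facet normal 0.715 0.693 0.087
outer loop
vertex 1.728 0.25 2.411
vertex 1.348 0.589 2.832
vertex 2.186 -0.407 3.872
endloop
endfacet
facet normal -0.623 0.232 -0.747
outer loop
vertex 1.348 0.589 2.832
vertex 1.234 -0.053 2.728
vertex 0.855 0.286 3.149
endloop
endfacet
facet normal 0.001 0.722 0.691
outer loop
vertex 1.348 0.589 2.832
vertex 0.855 0.286 3.149
vertex 2.186 -0.407 3.872
endloop
endfacet
facet normal -0.623 0.232 -0.747
outer loop
vertex 0.855 0.286 3.149
vertex 1.234 -0.053 2.728
vertex 0.741 -0.356 3.045
endloop
endfacet
facet normal -0.497 -0.052 0.866
outer loop
vertex 0.855 0.286 3.149
vertex 0.741 -0.356 3.045
vertex 2.186 -0.407 3.872
endloop
endfacet
facet normal -0.623 0.232 -0.747
outer loop
vertex 0.741 -0.356 3.045
vertex 1.234 -0.053 2.728
vertex 1.12 -0.694 2.624
endloop
endfacet
facet normal -0.279 -0.856 0.435
outer loop
vertex 0.741 -0.356 3.045
vertex 1.12 -0.694 2.624
vertex 2.186 -0.407 3.872
endloop
endfacet
facet normal -0.623 0.232 -0.747
outer loop
vertex 1.12 -0.694 2.624
vertex 1.234 -0.053 2.728
vertex 1.613 -0.391 2.307
endloop
endfacet
facet normal 0.435 -0.884 -0.168
outer loop
vertex 1.12 -0.694 2.624
vertex 1.613 -0.391 2.307
vertex 2.186 -0.407 3.872
endloop
endfacet
facet normal 0.181 -0.618 -0.765
outer loop
vertex -0.973 -0.098 2.153
vertex -1.501 -0.201 2.111
vertex -1.212 0.186 1.867
endloop
endfacet
facet normal 0.841 0.501 -0.205
outer loop
vertex -0.973 -0.098 2.153
vertex -1.212 0.186 1.867
vertex -1.291 0.983 3.492
endloop
endfacet
facet normal 0.841 0.501 -0.205
outer loop
vertex -1.291 0.983 3.492
vertex -1.212 0.186 1.867
vertex -1.53 1.267 3.206
endloop
endfacet
facet normal -0.182 0.618 0.765
outer loop
vertex -1.291 0.983 3.492
vertex -1.53 1.267 3.206
vertex -1.819 0.881 3.449
endloop
endfacet
facet normal 0.182 -0.618 -0.765
outer loop
vertex -1.212 0.186 1.867
vertex -1.501 -0.201 2.111
vertex -1.669 0.178 1.765
endloop
endfacet
facet normal 0.121 0.786 -0.606
outer loop
vertex -1.212 0.186 1.867
vertex -1.669 0.178 1.765
vertex -1.53 1.267 3.206
endloop
endfacet
facet normal 0.123 0.786 -0.606
outer loop
vertex -1.53 1.267 3.206
vertex -1.669 0.178 1.765
vertex -1.988 1.259 3.103
endloop
endfacet
facet normal -0.183 0.618 0.765
outer loop
vertex -1.53 1.267 3.206
vertex -1.988 1.259 3.103
vertex -1.819 0.881 3.449
endloop
endfacet
facet normal 0.182 -0.618 -0.765
outer loop
vertex -1.669 0.178 1.765
vertex -1.501 -0.201 2.111
vertex -2.0 -0.114 1.922
endloop
endfacet
facet normal -0.684 0.479 -0.550
outer loop
vertex -1.669 0.178 1.765
vertex -2.0 -0.114 1.922
vertex -1.988 1.259 3.103
endloop
endfacet
facet normal -0.686 0.478 -0.549
outer loop
vertex -1.988 1.259 3.103
vertex -2.0 -0.114 1.922
vertex -2.318 0.967 3.261
endloop
endfacet
facet normal -0.181 0.619 0.764
outer loop
vertex -1.988 1.259 3.103
vertex -2.318 0.967 3.261
vertex -1.819 0.881 3.449
endloop
endfacet
facet normal 0.182 -0.618 -0.765
outer loop
vertex -2.0 -0.114 1.922
vertex -1.501 -0.201 2.111
vertex -1.954 -0.472 2.222
endloop
endfacet
facet normal -0.978 -0.191 -0.078
outer loop
vertex -2.0 -0.114 1.922
vertex -1.954 -0.472 2.222
vertex -2.318 0.967 3.261
endloop
endfacet
facet normal -0.978 -0.191 -0.078
outer loop
vertex -2.318 0.967 3.261
vertex -1.954 -0.472 2.222
vertex -2.272 0.609 3.561
endloop
endfacet
facet normal -0.182 0.618 0.765
outer loop
vertex -2.318 0.967 3.261
vertex -2.272 0.609 3.561
vertex -1.819 0.881 3.449
endloop
endfacet
facet normal 0.183 -0.618 -0.764
outer loop
vertex -1.954 -0.472 2.222
vertex -1.501 -0.201 2.111
vertex -1.568 -0.625 2.438
endloop
endfacet
facet normal -0.535 -0.715 0.450
outer loop
vertex -1.954 -0.472 2.222
vertex -1.568 -0.625 2.438
vertex -2.272 0.609 3.561
endloop
endfacet
facet normal -0.534 -0.715 0.451
outer loop
vertex -2.272 0.609 3.561
vertex -1.568 -0.625 2.438
vertex -1.886 0.456 3.776
endloop
endfacet
facet normal -0.182 0.617 0.765
outer loop
vertex -2.272 0.609 3.561
vertex -1.886 0.456 3.776
vertex -1.819 0.881 3.449
endloop
endfacet
facet normal 0.181 -0.618 -0.765
outer loop
vertex -1.568 -0.625 2.438
vertex -1.501 -0.201 2.111
vertex -1.131 -0.459 2.407
endloop
endfacet
facet normal 0.312 -0.701 0.641
outer loop
vertex -1.568 -0.625 2.438
vertex -1.131 -0.459 2.407
vertex -1.886 0.456 3.776
endloop
endfacet
facet normal 0.312 -0.701 0.641
outer loop
vertex -1.886 0.456 3.776
vertex -1.131 -0.459 2.407
vertex -1.449 0.623 3.746
endloop
endfacet
facet normal -0.183 0.617 0.765
outer loop
vertex -1.886 0.456 3.776
vertex -1.449 0.623 3.746
vertex -1.819 0.881 3.449
endloop
endfacet
facet normal 0.181 -0.618 -0.765
outer loop
vertex -1.131 -0.459 2.407
vertex -1.501 -0.201 2.111
vertex -0.973 -0.098 2.153
endloop
endfacet
facet normal 0.924 -0.159 0.348
outer loop
vertex -1.131 -0.459 2.407
vertex -0.973 -0.098 2.153
vertex -1.449 0.623 3.746
endloop
endfacet
facet normal 0.924 -0.160 0.348
outer loop
vertex -1.449 0.623 3.746
vertex -0.973 -0.098 2.153
vertex -1.291 0.983 3.492
endloop
endfacet
facet normal -0.182 0.619 0.764
outer loop
vertex -1.449 0.623 3.746
vertex -1.291 0.983 3.492
vertex -1.819 0.881 3.449
endloop
endfacet

endsolid


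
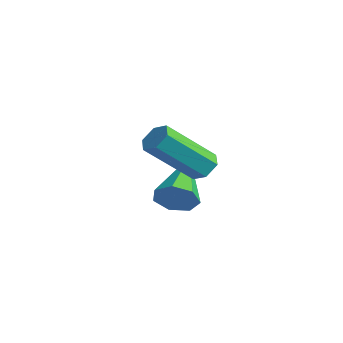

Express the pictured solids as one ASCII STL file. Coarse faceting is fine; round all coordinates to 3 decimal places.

solid 
facet normal 0.617 -0.655 -0.437
outer loop
vertex 1.375 0.273 -1.452
vertex 0.841 0.059 -1.885
vertex 1.323 0.584 -1.991
endloop
endfacet
facet normal 0.564 0.738 0.371
outer loop
vertex 1.375 0.273 -1.452
vertex 1.323 0.584 -1.991
vertex -0.441 1.421 -0.975
endloop
endfacet
facet normal 0.617 -0.655 -0.437
outer loop
vertex 1.323 0.584 -1.991
vertex 0.841 0.059 -1.885
vertex 0.908 0.499 -2.45
endloop
endfacet
facet normal 0.219 0.905 -0.365
outer loop
vertex 1.323 0.584 -1.991
vertex 0.908 0.499 -2.45
vertex -0.441 1.421 -0.975
endloop
endfacet
facet normal 0.617 -0.655 -0.437
outer loop
vertex 0.908 0.499 -2.45
vertex 0.841 0.059 -1.885
vertex 0.442 0.083 -2.484
endloop
endfacet
facet normal -0.427 0.538 -0.727
outer loop
vertex 0.908 0.499 -2.45
vertex 0.442 0.083 -2.484
vertex -0.441 1.421 -0.975
endloop
endfacet
facet normal 0.617 -0.654 -0.437
outer loop
vertex 0.442 0.083 -2.484
vertex 0.841 0.059 -1.885
vertex 0.278 -0.351 -2.066
endloop
endfacet
facet normal -0.892 -0.089 -0.443
outer loop
vertex 0.442 0.083 -2.484
vertex 0.278 -0.351 -2.066
vertex -0.441 1.421 -0.975
endloop
endfacet
facet normal 0.617 -0.655 -0.436
outer loop
vertex 0.278 -0.351 -2.066
vertex 0.841 0.059 -1.885
vertex 0.537 -0.476 -1.511
endloop
endfacet
facet normal -0.822 -0.500 0.271
outer loop
vertex 0.278 -0.351 -2.066
vertex 0.537 -0.476 -1.511
vertex -0.441 1.421 -0.975
endloop
endfacet
facet normal 0.616 -0.656 -0.437
outer loop
vertex 0.537 -0.476 -1.511
vertex 0.841 0.059 -1.885
vertex 1.026 -0.199 -1.238
endloop
endfacet
facet normal -0.271 -0.389 0.880
outer loop
vertex 0.537 -0.476 -1.511
vertex 1.026 -0.199 -1.238
vertex -0.441 1.421 -0.975
endloop
endfacet
facet normal 0.617 -0.654 -0.437
outer loop
vertex 1.026 -0.199 -1.238
vertex 0.841 0.059 -1.885
vertex 1.375 0.273 -1.452
endloop
endfacet
facet normal 0.346 0.163 0.924
outer loop
vertex 1.026 -0.199 -1.238
vertex 1.375 0.273 -1.452
vertex -0.441 1.421 -0.975
endloop
endfacet
facet normal 0.180 0.715 -0.675
outer loop
vertex 3.871 -0.641 0.745
vertex 3.414 -0.74 0.518
vertex 3.444 -0.388 0.899
endloop
endfacet
facet normal 0.541 0.502 0.675
outer loop
vertex 3.871 -0.641 0.745
vertex 3.444 -0.388 0.899
vertex 3.524 -2.021 2.048
endloop
endfacet
facet normal 0.542 0.501 0.675
outer loop
vertex 3.524 -2.021 2.048
vertex 3.444 -0.388 0.899
vertex 3.097 -1.768 2.203
endloop
endfacet
facet normal -0.179 -0.715 0.675
outer loop
vertex 3.524 -2.021 2.048
vertex 3.097 -1.768 2.203
vertex 3.066 -2.12 1.822
endloop
endfacet
facet normal 0.180 0.715 -0.675
outer loop
vertex 3.444 -0.388 0.899
vertex 3.414 -0.74 0.518
vertex 2.987 -0.486 0.673
endloop
endfacet
facet normal -0.439 0.673 0.595
outer loop
vertex 3.444 -0.388 0.899
vertex 2.987 -0.486 0.673
vertex 3.097 -1.768 2.203
endloop
endfacet
facet normal -0.440 0.672 0.595
outer loop
vertex 3.097 -1.768 2.203
vertex 2.987 -0.486 0.673
vertex 2.639 -1.867 1.976
endloop
endfacet
facet normal -0.180 -0.715 0.675
outer loop
vertex 3.097 -1.768 2.203
vertex 2.639 -1.867 1.976
vertex 3.066 -2.12 1.822
endloop
endfacet
facet normal 0.179 0.714 -0.676
outer loop
vertex 2.987 -0.486 0.673
vertex 3.414 -0.74 0.518
vertex 2.956 -0.839 0.292
endloop
endfacet
facet normal -0.982 0.172 -0.080
outer loop
vertex 2.987 -0.486 0.673
vertex 2.956 -0.839 0.292
vertex 2.639 -1.867 1.976
endloop
endfacet
facet normal -0.982 0.171 -0.081
outer loop
vertex 2.639 -1.867 1.976
vertex 2.956 -0.839 0.292
vertex 2.609 -2.219 1.595
endloop
endfacet
facet normal -0.180 -0.715 0.675
outer loop
vertex 2.639 -1.867 1.976
vertex 2.609 -2.219 1.595
vertex 3.066 -2.12 1.822
endloop
endfacet
facet normal 0.179 0.715 -0.675
outer loop
vertex 2.956 -0.839 0.292
vertex 3.414 -0.74 0.518
vertex 3.383 -1.092 0.137
endloop
endfacet
facet normal -0.542 -0.501 -0.675
outer loop
vertex 2.956 -0.839 0.292
vertex 3.383 -1.092 0.137
vertex 2.609 -2.219 1.595
endloop
endfacet
facet normal -0.541 -0.502 -0.675
outer loop
vertex 2.609 -2.219 1.595
vertex 3.383 -1.092 0.137
vertex 3.036 -2.472 1.441
endloop
endfacet
facet normal -0.180 -0.715 0.675
outer loop
vertex 2.609 -2.219 1.595
vertex 3.036 -2.472 1.441
vertex 3.066 -2.12 1.822
endloop
endfacet
facet normal 0.180 0.715 -0.675
outer loop
vertex 3.383 -1.092 0.137
vertex 3.414 -0.74 0.518
vertex 3.841 -0.993 0.364
endloop
endfacet
facet normal 0.440 -0.673 -0.595
outer loop
vertex 3.383 -1.092 0.137
vertex 3.841 -0.993 0.364
vertex 3.036 -2.472 1.441
endloop
endfacet
facet normal 0.439 -0.673 -0.596
outer loop
vertex 3.036 -2.472 1.441
vertex 3.841 -0.993 0.364
vertex 3.493 -2.374 1.667
endloop
endfacet
facet normal -0.180 -0.715 0.675
outer loop
vertex 3.036 -2.472 1.441
vertex 3.493 -2.374 1.667
vertex 3.066 -2.12 1.822
endloop
endfacet
facet normal 0.180 0.715 -0.675
outer loop
vertex 3.841 -0.993 0.364
vertex 3.414 -0.74 0.518
vertex 3.871 -0.641 0.745
endloop
endfacet
facet normal 0.982 -0.171 0.081
outer loop
vertex 3.841 -0.993 0.364
vertex 3.871 -0.641 0.745
vertex 3.493 -2.374 1.667
endloop
endfacet
facet normal 0.982 -0.172 0.079
outer loop
vertex 3.493 -2.374 1.667
vertex 3.871 -0.641 0.745
vertex 3.524 -2.021 2.048
endloop
endfacet
facet normal -0.179 -0.714 0.676
outer loop
vertex 3.493 -2.374 1.667
vertex 3.524 -2.021 2.048
vertex 3.066 -2.12 1.822
endloop
endfacet

endsolid


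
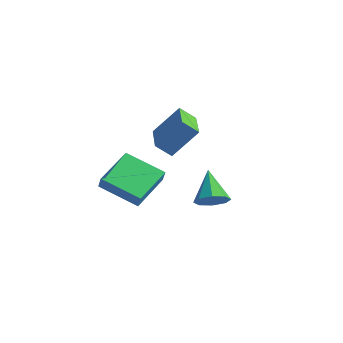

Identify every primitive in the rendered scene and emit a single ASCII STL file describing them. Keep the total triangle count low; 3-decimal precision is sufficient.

solid 
facet normal 0.546 -0.591 -0.593
outer loop
vertex 4.363 0.647 -2.727
vertex 3.693 0.097 -2.796
vertex 3.965 0.794 -3.24
endloop
endfacet
facet normal 0.318 0.948 0.025
outer loop
vertex 4.363 0.647 -2.727
vertex 3.965 0.794 -3.24
vertex 2.687 1.183 -1.704
endloop
endfacet
facet normal 0.547 -0.591 -0.593
outer loop
vertex 3.965 0.794 -3.24
vertex 3.693 0.097 -2.796
vertex 3.407 0.532 -3.493
endloop
endfacet
facet normal -0.227 0.882 -0.412
outer loop
vertex 3.965 0.794 -3.24
vertex 3.407 0.532 -3.493
vertex 2.687 1.183 -1.704
endloop
endfacet
facet normal 0.547 -0.591 -0.593
outer loop
vertex 3.407 0.532 -3.493
vertex 3.693 0.097 -2.796
vertex 3.017 0.015 -3.338
endloop
endfacet
facet normal -0.767 0.438 -0.468
outer loop
vertex 3.407 0.532 -3.493
vertex 3.017 0.015 -3.338
vertex 2.687 1.183 -1.704
endloop
endfacet
facet normal 0.547 -0.590 -0.593
outer loop
vertex 3.017 0.015 -3.338
vertex 3.693 0.097 -2.796
vertex 3.023 -0.454 -2.866
endloop
endfacet
facet normal -0.986 -0.124 -0.111
outer loop
vertex 3.017 0.015 -3.338
vertex 3.023 -0.454 -2.866
vertex 2.687 1.183 -1.704
endloop
endfacet
facet normal 0.547 -0.590 -0.594
outer loop
vertex 3.023 -0.454 -2.866
vertex 3.693 0.097 -2.796
vertex 3.422 -0.601 -2.353
endloop
endfacet
facet normal -0.755 -0.475 0.451
outer loop
vertex 3.023 -0.454 -2.866
vertex 3.422 -0.601 -2.353
vertex 2.687 1.183 -1.704
endloop
endfacet
facet normal 0.548 -0.589 -0.594
outer loop
vertex 3.422 -0.601 -2.353
vertex 3.693 0.097 -2.796
vertex 3.979 -0.339 -2.099
endloop
endfacet
facet normal -0.212 -0.410 0.887
outer loop
vertex 3.422 -0.601 -2.353
vertex 3.979 -0.339 -2.099
vertex 2.687 1.183 -1.704
endloop
endfacet
facet normal 0.547 -0.590 -0.594
outer loop
vertex 3.979 -0.339 -2.099
vertex 3.693 0.097 -2.796
vertex 4.369 0.178 -2.254
endloop
endfacet
facet normal 0.329 0.035 0.944
outer loop
vertex 3.979 -0.339 -2.099
vertex 4.369 0.178 -2.254
vertex 2.687 1.183 -1.704
endloop
endfacet
facet normal 0.546 -0.591 -0.593
outer loop
vertex 4.369 0.178 -2.254
vertex 3.693 0.097 -2.796
vertex 4.363 0.647 -2.727
endloop
endfacet
facet normal 0.548 0.597 0.585
outer loop
vertex 4.369 0.178 -2.254
vertex 4.363 0.647 -2.727
vertex 2.687 1.183 -1.704
endloop
endfacet
facet normal -0.935 -0.150 0.323
outer loop
vertex -0.19 -3.173 -1.003
vertex -0.341 -1.095 -0.473
vertex -0.469 -3.007 -1.734
endloop
endfacet
facet normal 0.070 -0.967 -0.246
outer loop
vertex 1.541 -2.685 -2.427
vertex -0.19 -3.173 -1.003
vertex -0.469 -3.007 -1.734
endloop
endfacet
facet normal -0.935 -0.150 0.322
outer loop
vertex -0.469 -3.007 -1.734
vertex -0.341 -1.095 -0.473
vertex -0.62 -0.929 -1.205
endloop
endfacet
facet normal -0.348 0.207 -0.914
outer loop
vertex -0.62 -0.929 -1.205
vertex 1.541 -2.685 -2.427
vertex -0.469 -3.007 -1.734
endloop
endfacet
facet normal 0.348 -0.208 0.914
outer loop
vertex -0.19 -3.173 -1.003
vertex 1.669 -0.773 -1.166
vertex -0.341 -1.095 -0.473
endloop
endfacet
facet normal 0.070 -0.967 -0.246
outer loop
vertex 1.82 -2.851 -1.695
vertex -0.19 -3.173 -1.003
vertex 1.541 -2.685 -2.427
endloop
endfacet
facet normal 0.348 -0.207 0.914
outer loop
vertex 1.82 -2.851 -1.695
vertex 1.669 -0.773 -1.166
vertex -0.19 -3.173 -1.003
endloop
endfacet
facet normal -0.070 0.967 0.246
outer loop
vertex -0.341 -1.095 -0.473
vertex 1.669 -0.773 -1.166
vertex -0.62 -0.929 -1.205
endloop
endfacet
facet normal -0.348 0.208 -0.914
outer loop
vertex 1.39 -0.607 -1.897
vertex 1.541 -2.685 -2.427
vertex -0.62 -0.929 -1.205
endloop
endfacet
facet normal -0.070 0.967 0.246
outer loop
vertex -0.62 -0.929 -1.205
vertex 1.669 -0.773 -1.166
vertex 1.39 -0.607 -1.897
endloop
endfacet
facet normal 0.935 0.150 -0.322
outer loop
vertex 1.39 -0.607 -1.897
vertex 1.82 -2.851 -1.695
vertex 1.541 -2.685 -2.427
endloop
endfacet
facet normal 0.935 0.150 -0.323
outer loop
vertex 1.669 -0.773 -1.166
vertex 1.82 -2.851 -1.695
vertex 1.39 -0.607 -1.897
endloop
endfacet
facet normal -0.633 0.760 -0.147
outer loop
vertex -1.144 4.209 -0.518
vertex -0.464 4.642 -1.207
vertex -2.008 3.204 -2.003
endloop
endfacet
facet normal -0.641 -0.408 0.650
outer loop
vertex -0.756 1.698 -1.713
vertex -1.144 4.209 -0.518
vertex -2.008 3.204 -2.003
endloop
endfacet
facet normal -0.633 0.760 -0.147
outer loop
vertex -2.008 3.204 -2.003
vertex -0.464 4.642 -1.207
vertex -1.328 3.637 -2.692
endloop
endfacet
facet normal -0.434 -0.505 -0.746
outer loop
vertex -1.328 3.637 -2.692
vertex -0.756 1.698 -1.713
vertex -2.008 3.204 -2.003
endloop
endfacet
facet normal 0.434 0.505 0.746
outer loop
vertex -1.144 4.209 -0.518
vertex 0.788 3.136 -0.917
vertex -0.464 4.642 -1.207
endloop
endfacet
facet normal -0.641 -0.408 0.650
outer loop
vertex 0.108 2.703 -0.228
vertex -1.144 4.209 -0.518
vertex -0.756 1.698 -1.713
endloop
endfacet
facet normal 0.434 0.505 0.746
outer loop
vertex 0.108 2.703 -0.228
vertex 0.788 3.136 -0.917
vertex -1.144 4.209 -0.518
endloop
endfacet
facet normal 0.641 0.408 -0.650
outer loop
vertex -0.464 4.642 -1.207
vertex 0.788 3.136 -0.917
vertex -1.328 3.637 -2.692
endloop
endfacet
facet normal -0.434 -0.505 -0.746
outer loop
vertex -0.076 2.131 -2.402
vertex -0.756 1.698 -1.713
vertex -1.328 3.637 -2.692
endloop
endfacet
facet normal 0.641 0.408 -0.650
outer loop
vertex -1.328 3.637 -2.692
vertex 0.788 3.136 -0.917
vertex -0.076 2.131 -2.402
endloop
endfacet
facet normal 0.633 -0.760 0.147
outer loop
vertex -0.076 2.131 -2.402
vertex 0.108 2.703 -0.228
vertex -0.756 1.698 -1.713
endloop
endfacet
facet normal 0.633 -0.760 0.147
outer loop
vertex 0.788 3.136 -0.917
vertex 0.108 2.703 -0.228
vertex -0.076 2.131 -2.402
endloop
endfacet

endsolid


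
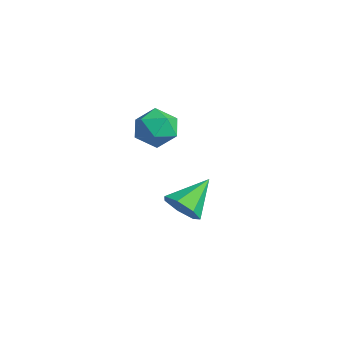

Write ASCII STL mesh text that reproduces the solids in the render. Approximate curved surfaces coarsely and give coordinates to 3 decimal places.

solid 
facet normal -0.529 0.726 0.439
outer loop
vertex -2.049 -1.81 0.025
vertex -1.77 -2.056 0.768
vertex -1.349 -1.487 0.334
endloop
endfacet
facet normal -0.328 0.919 -0.218
outer loop
vertex -2.049 -1.81 0.025
vertex -1.349 -1.487 0.334
vertex -1.392 -1.693 -0.47
endloop
endfacet
facet normal -0.589 0.438 -0.679
outer loop
vertex -2.049 -1.81 0.025
vertex -1.392 -1.693 -0.47
vertex -1.839 -2.39 -0.532
endloop
endfacet
facet normal -0.951 -0.051 -0.306
outer loop
vertex -2.049 -1.81 0.025
vertex -1.839 -2.39 -0.532
vertex -2.073 -2.614 0.233
endloop
endfacet
facet normal -0.914 0.127 0.385
outer loop
vertex -2.049 -1.81 0.025
vertex -2.073 -2.614 0.233
vertex -1.77 -2.056 0.768
endloop
endfacet
facet normal 0.383 0.890 -0.248
outer loop
vertex -1.392 -1.693 -0.47
vertex -1.349 -1.487 0.334
vertex -0.707 -1.866 -0.033
endloop
endfacet
facet normal 0.059 0.577 0.814
outer loop
vertex -1.349 -1.487 0.334
vertex -1.77 -2.056 0.768
vertex -0.941 -2.09 0.732
endloop
endfacet
facet normal -0.563 -0.392 0.728
outer loop
vertex -1.77 -2.056 0.768
vertex -2.073 -2.614 0.233
vertex -1.388 -2.787 0.67
endloop
endfacet
facet normal -0.623 -0.678 -0.389
outer loop
vertex -2.073 -2.614 0.233
vertex -1.839 -2.39 -0.532
vertex -1.431 -2.993 -0.134
endloop
endfacet
facet normal -0.038 0.113 -0.993
outer loop
vertex -1.839 -2.39 -0.532
vertex -1.392 -1.693 -0.47
vertex -1.01 -2.424 -0.568
endloop
endfacet
facet normal 0.951 0.051 0.306
outer loop
vertex -0.731 -2.67 0.175
vertex -0.707 -1.866 -0.033
vertex -0.941 -2.09 0.732
endloop
endfacet
facet normal 0.589 -0.438 0.679
outer loop
vertex -0.731 -2.67 0.175
vertex -0.941 -2.09 0.732
vertex -1.388 -2.787 0.67
endloop
endfacet
facet normal 0.328 -0.919 0.218
outer loop
vertex -0.731 -2.67 0.175
vertex -1.388 -2.787 0.67
vertex -1.431 -2.993 -0.134
endloop
endfacet
facet normal 0.529 -0.726 -0.439
outer loop
vertex -0.731 -2.67 0.175
vertex -1.431 -2.993 -0.134
vertex -1.01 -2.424 -0.568
endloop
endfacet
facet normal 0.914 -0.127 -0.385
outer loop
vertex -0.731 -2.67 0.175
vertex -1.01 -2.424 -0.568
vertex -0.707 -1.866 -0.033
endloop
endfacet
facet normal 0.623 0.678 0.389
outer loop
vertex -0.941 -2.09 0.732
vertex -0.707 -1.866 -0.033
vertex -1.349 -1.487 0.334
endloop
endfacet
facet normal 0.038 -0.113 0.993
outer loop
vertex -1.388 -2.787 0.67
vertex -0.941 -2.09 0.732
vertex -1.77 -2.056 0.768
endloop
endfacet
facet normal -0.383 -0.890 0.248
outer loop
vertex -1.431 -2.993 -0.134
vertex -1.388 -2.787 0.67
vertex -2.073 -2.614 0.233
endloop
endfacet
facet normal -0.059 -0.577 -0.814
outer loop
vertex -1.01 -2.424 -0.568
vertex -1.431 -2.993 -0.134
vertex -1.839 -2.39 -0.532
endloop
endfacet
facet normal 0.563 0.392 -0.728
outer loop
vertex -0.707 -1.866 -0.033
vertex -1.01 -2.424 -0.568
vertex -1.392 -1.693 -0.47
endloop
endfacet
facet normal 0.225 -0.820 -0.526
outer loop
vertex -0.726 -0.972 -4.325
vertex -1.337 -1.332 -4.025
vertex -1.296 -0.909 -4.667
endloop
endfacet
facet normal 0.336 0.851 -0.403
outer loop
vertex -0.726 -0.972 -4.325
vertex -1.296 -0.909 -4.667
vertex -1.683 -0.068 -3.215
endloop
endfacet
facet normal 0.225 -0.820 -0.526
outer loop
vertex -1.296 -0.909 -4.667
vertex -1.337 -1.332 -4.025
vertex -1.897 -1.164 -4.526
endloop
endfacet
facet normal -0.433 0.725 -0.535
outer loop
vertex -1.296 -0.909 -4.667
vertex -1.897 -1.164 -4.526
vertex -1.683 -0.068 -3.215
endloop
endfacet
facet normal 0.224 -0.821 -0.525
outer loop
vertex -1.897 -1.164 -4.526
vertex -1.337 -1.332 -4.025
vertex -2.076 -1.545 -4.007
endloop
endfacet
facet normal -0.946 0.306 -0.102
outer loop
vertex -1.897 -1.164 -4.526
vertex -2.076 -1.545 -4.007
vertex -1.683 -0.068 -3.215
endloop
endfacet
facet normal 0.224 -0.821 -0.526
outer loop
vertex -2.076 -1.545 -4.007
vertex -1.337 -1.332 -4.025
vertex -1.699 -1.766 -3.502
endloop
endfacet
facet normal -0.816 -0.089 0.571
outer loop
vertex -2.076 -1.545 -4.007
vertex -1.699 -1.766 -3.502
vertex -1.683 -0.068 -3.215
endloop
endfacet
facet normal 0.225 -0.821 -0.525
outer loop
vertex -1.699 -1.766 -3.502
vertex -1.337 -1.332 -4.025
vertex -1.049 -1.659 -3.391
endloop
endfacet
facet normal -0.140 -0.164 0.977
outer loop
vertex -1.699 -1.766 -3.502
vertex -1.049 -1.659 -3.391
vertex -1.683 -0.068 -3.215
endloop
endfacet
facet normal 0.225 -0.821 -0.525
outer loop
vertex -1.049 -1.659 -3.391
vertex -1.337 -1.332 -4.025
vertex -0.616 -1.306 -3.757
endloop
endfacet
facet normal 0.571 0.138 0.809
outer loop
vertex -1.049 -1.659 -3.391
vertex -0.616 -1.306 -3.757
vertex -1.683 -0.068 -3.215
endloop
endfacet
facet normal 0.225 -0.820 -0.526
outer loop
vertex -0.616 -1.306 -3.757
vertex -1.337 -1.332 -4.025
vertex -0.726 -0.972 -4.325
endloop
endfacet
facet normal 0.784 0.590 0.195
outer loop
vertex -0.616 -1.306 -3.757
vertex -0.726 -0.972 -4.325
vertex -1.683 -0.068 -3.215
endloop
endfacet

endsolid


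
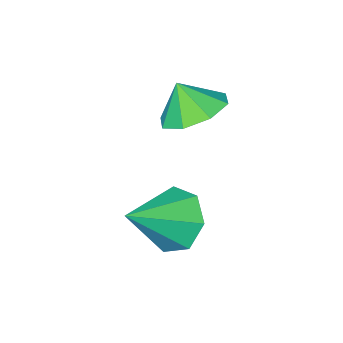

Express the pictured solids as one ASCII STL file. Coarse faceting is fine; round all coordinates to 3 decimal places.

solid 
facet normal -0.223 0.408 -0.885
outer loop
vertex -0.899 -2.912 2.0
vertex -1.662 -3.474 1.933
vertex -1.493 -2.609 2.289
endloop
endfacet
facet normal 0.547 0.345 0.763
outer loop
vertex -0.899 -2.912 2.0
vertex -1.493 -2.609 2.289
vertex -1.438 -3.886 2.827
endloop
endfacet
facet normal -0.223 0.408 -0.885
outer loop
vertex -1.493 -2.609 2.289
vertex -1.662 -3.474 1.933
vertex -2.187 -2.813 2.37
endloop
endfacet
facet normal -0.006 0.388 0.922
outer loop
vertex -1.493 -2.609 2.289
vertex -2.187 -2.813 2.37
vertex -1.438 -3.886 2.827
endloop
endfacet
facet normal -0.222 0.409 -0.885
outer loop
vertex -2.187 -2.813 2.37
vertex -1.662 -3.474 1.933
vertex -2.573 -3.403 2.194
endloop
endfacet
facet normal -0.472 0.046 0.881
outer loop
vertex -2.187 -2.813 2.37
vertex -2.573 -3.403 2.194
vertex -1.438 -3.886 2.827
endloop
endfacet
facet normal -0.222 0.408 -0.886
outer loop
vertex -2.573 -3.403 2.194
vertex -1.662 -3.474 1.933
vertex -2.426 -4.035 1.866
endloop
endfacet
facet normal -0.574 -0.478 0.664
outer loop
vertex -2.573 -3.403 2.194
vertex -2.426 -4.035 1.866
vertex -1.438 -3.886 2.827
endloop
endfacet
facet normal -0.223 0.409 -0.885
outer loop
vertex -2.426 -4.035 1.866
vertex -1.662 -3.474 1.933
vertex -1.831 -4.338 1.576
endloop
endfacet
facet normal -0.255 -0.881 0.398
outer loop
vertex -2.426 -4.035 1.866
vertex -1.831 -4.338 1.576
vertex -1.438 -3.886 2.827
endloop
endfacet
facet normal -0.223 0.409 -0.885
outer loop
vertex -1.831 -4.338 1.576
vertex -1.662 -3.474 1.933
vertex -1.138 -4.134 1.496
endloop
endfacet
facet normal 0.300 -0.924 0.240
outer loop
vertex -1.831 -4.338 1.576
vertex -1.138 -4.134 1.496
vertex -1.438 -3.886 2.827
endloop
endfacet
facet normal -0.222 0.409 -0.885
outer loop
vertex -1.138 -4.134 1.496
vertex -1.662 -3.474 1.933
vertex -0.752 -3.544 1.672
endloop
endfacet
facet normal 0.763 -0.583 0.280
outer loop
vertex -1.138 -4.134 1.496
vertex -0.752 -3.544 1.672
vertex -1.438 -3.886 2.827
endloop
endfacet
facet normal -0.223 0.408 -0.886
outer loop
vertex -0.752 -3.544 1.672
vertex -1.662 -3.474 1.933
vertex -0.899 -2.912 2.0
endloop
endfacet
facet normal 0.866 -0.057 0.497
outer loop
vertex -0.752 -3.544 1.672
vertex -0.899 -2.912 2.0
vertex -1.438 -3.886 2.827
endloop
endfacet
facet normal -0.841 0.021 -0.541
outer loop
vertex 0.484 -1.849 -1.182
vertex -0.025 -2.072 -0.399
vertex 0.211 -1.203 -0.733
endloop
endfacet
facet normal 0.765 0.553 -0.330
outer loop
vertex 0.484 -1.849 -1.182
vertex 0.211 -1.203 -0.733
vertex 1.405 -2.108 0.519
endloop
endfacet
facet normal -0.841 0.021 -0.540
outer loop
vertex 0.211 -1.203 -0.733
vertex -0.025 -2.072 -0.399
vertex -0.239 -1.212 -0.032
endloop
endfacet
facet normal 0.392 0.881 0.263
outer loop
vertex 0.211 -1.203 -0.733
vertex -0.239 -1.212 -0.032
vertex 1.405 -2.108 0.519
endloop
endfacet
facet normal -0.841 0.021 -0.540
outer loop
vertex -0.239 -1.212 -0.032
vertex -0.025 -2.072 -0.399
vertex -0.528 -1.868 0.392
endloop
endfacet
facet normal 0.012 0.539 0.842
outer loop
vertex -0.239 -1.212 -0.032
vertex -0.528 -1.868 0.392
vertex 1.405 -2.108 0.519
endloop
endfacet
facet normal -0.841 0.021 -0.540
outer loop
vertex -0.528 -1.868 0.392
vertex -0.025 -2.072 -0.399
vertex -0.438 -2.678 0.22
endloop
endfacet
facet normal -0.091 -0.216 0.972
outer loop
vertex -0.528 -1.868 0.392
vertex -0.438 -2.678 0.22
vertex 1.405 -2.108 0.519
endloop
endfacet
facet normal -0.841 0.021 -0.540
outer loop
vertex -0.438 -2.678 0.22
vertex -0.025 -2.072 -0.399
vertex -0.037 -3.032 -0.418
endloop
endfacet
facet normal 0.162 -0.816 0.555
outer loop
vertex -0.438 -2.678 0.22
vertex -0.037 -3.032 -0.418
vertex 1.405 -2.108 0.519
endloop
endfacet
facet normal -0.841 0.021 -0.540
outer loop
vertex -0.037 -3.032 -0.418
vertex -0.025 -2.072 -0.399
vertex 0.373 -2.663 -1.042
endloop
endfacet
facet normal 0.581 -0.808 -0.096
outer loop
vertex -0.037 -3.032 -0.418
vertex 0.373 -2.663 -1.042
vertex 1.405 -2.108 0.519
endloop
endfacet
facet normal -0.841 0.022 -0.541
outer loop
vertex 0.373 -2.663 -1.042
vertex -0.025 -2.072 -0.399
vertex 0.484 -1.849 -1.182
endloop
endfacet
facet normal 0.849 -0.200 -0.490
outer loop
vertex 0.373 -2.663 -1.042
vertex 0.484 -1.849 -1.182
vertex 1.405 -2.108 0.519
endloop
endfacet

endsolid


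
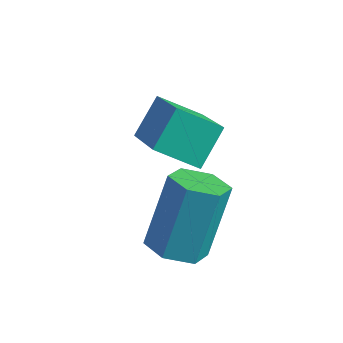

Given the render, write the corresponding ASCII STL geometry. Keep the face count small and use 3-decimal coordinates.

solid 
facet normal -0.792 -0.386 0.473
outer loop
vertex -0.997 -3.073 2.215
vertex -2.133 -2.093 1.115
vertex -1.019 -3.853 1.542
endloop
endfacet
facet normal 0.610 -0.527 0.591
outer loop
vertex -0.187 -3.447 1.045
vertex -0.997 -3.073 2.215
vertex -1.019 -3.853 1.542
endloop
endfacet
facet normal -0.792 -0.387 0.473
outer loop
vertex -1.019 -3.853 1.542
vertex -2.133 -2.093 1.115
vertex -2.154 -2.873 0.442
endloop
endfacet
facet normal -0.021 -0.757 -0.653
outer loop
vertex -2.154 -2.873 0.442
vertex -0.187 -3.447 1.045
vertex -1.019 -3.853 1.542
endloop
endfacet
facet normal 0.021 0.757 0.653
outer loop
vertex -0.997 -3.073 2.215
vertex -1.301 -1.687 0.618
vertex -2.133 -2.093 1.115
endloop
endfacet
facet normal 0.611 -0.527 0.591
outer loop
vertex -0.166 -2.667 1.718
vertex -0.997 -3.073 2.215
vertex -0.187 -3.447 1.045
endloop
endfacet
facet normal 0.021 0.757 0.653
outer loop
vertex -0.166 -2.667 1.718
vertex -1.301 -1.687 0.618
vertex -0.997 -3.073 2.215
endloop
endfacet
facet normal -0.610 0.527 -0.592
outer loop
vertex -2.133 -2.093 1.115
vertex -1.301 -1.687 0.618
vertex -2.154 -2.873 0.442
endloop
endfacet
facet normal -0.021 -0.757 -0.653
outer loop
vertex -1.323 -2.467 -0.055
vertex -0.187 -3.447 1.045
vertex -2.154 -2.873 0.442
endloop
endfacet
facet normal -0.611 0.527 -0.591
outer loop
vertex -2.154 -2.873 0.442
vertex -1.301 -1.687 0.618
vertex -1.323 -2.467 -0.055
endloop
endfacet
facet normal 0.792 0.387 -0.473
outer loop
vertex -1.323 -2.467 -0.055
vertex -0.166 -2.667 1.718
vertex -0.187 -3.447 1.045
endloop
endfacet
facet normal 0.792 0.386 -0.473
outer loop
vertex -1.301 -1.687 0.618
vertex -0.166 -2.667 1.718
vertex -1.323 -2.467 -0.055
endloop
endfacet
facet normal -0.001 -0.490 -0.872
outer loop
vertex 0.393 -4.05 -0.93
vertex -0.131 -4.386 -0.741
vertex -0.203 -3.823 -1.057
endloop
endfacet
facet normal 0.400 0.799 -0.449
outer loop
vertex 0.393 -4.05 -0.93
vertex -0.203 -3.823 -1.057
vertex 0.395 -3.218 0.552
endloop
endfacet
facet normal 0.400 0.799 -0.449
outer loop
vertex 0.395 -3.218 0.552
vertex -0.203 -3.823 -1.057
vertex -0.201 -2.991 0.425
endloop
endfacet
facet normal 0.001 0.490 0.872
outer loop
vertex 0.395 -3.218 0.552
vertex -0.201 -2.991 0.425
vertex -0.129 -3.554 0.741
endloop
endfacet
facet normal -0.001 -0.490 -0.872
outer loop
vertex -0.203 -3.823 -1.057
vertex -0.131 -4.386 -0.741
vertex -0.726 -4.158 -0.868
endloop
endfacet
facet normal -0.592 0.703 -0.394
outer loop
vertex -0.203 -3.823 -1.057
vertex -0.726 -4.158 -0.868
vertex -0.201 -2.991 0.425
endloop
endfacet
facet normal -0.592 0.703 -0.394
outer loop
vertex -0.201 -2.991 0.425
vertex -0.726 -4.158 -0.868
vertex -0.724 -3.326 0.614
endloop
endfacet
facet normal 0.001 0.490 0.872
outer loop
vertex -0.201 -2.991 0.425
vertex -0.724 -3.326 0.614
vertex -0.129 -3.554 0.741
endloop
endfacet
facet normal -0.001 -0.489 -0.872
outer loop
vertex -0.726 -4.158 -0.868
vertex -0.131 -4.386 -0.741
vertex -0.655 -4.722 -0.552
endloop
endfacet
facet normal -0.994 -0.095 0.054
outer loop
vertex -0.726 -4.158 -0.868
vertex -0.655 -4.722 -0.552
vertex -0.724 -3.326 0.614
endloop
endfacet
facet normal -0.994 -0.095 0.054
outer loop
vertex -0.724 -3.326 0.614
vertex -0.655 -4.722 -0.552
vertex -0.653 -3.89 0.93
endloop
endfacet
facet normal 0.001 0.489 0.872
outer loop
vertex -0.724 -3.326 0.614
vertex -0.653 -3.89 0.93
vertex -0.129 -3.554 0.741
endloop
endfacet
facet normal -0.001 -0.490 -0.872
outer loop
vertex -0.655 -4.722 -0.552
vertex -0.131 -4.386 -0.741
vertex -0.059 -4.949 -0.425
endloop
endfacet
facet normal -0.400 -0.799 0.449
outer loop
vertex -0.655 -4.722 -0.552
vertex -0.059 -4.949 -0.425
vertex -0.653 -3.89 0.93
endloop
endfacet
facet normal -0.400 -0.799 0.449
outer loop
vertex -0.653 -3.89 0.93
vertex -0.059 -4.949 -0.425
vertex -0.057 -4.117 1.057
endloop
endfacet
facet normal 0.001 0.490 0.872
outer loop
vertex -0.653 -3.89 0.93
vertex -0.057 -4.117 1.057
vertex -0.129 -3.554 0.741
endloop
endfacet
facet normal -0.001 -0.490 -0.872
outer loop
vertex -0.059 -4.949 -0.425
vertex -0.131 -4.386 -0.741
vertex 0.464 -4.614 -0.614
endloop
endfacet
facet normal 0.592 -0.703 0.394
outer loop
vertex -0.059 -4.949 -0.425
vertex 0.464 -4.614 -0.614
vertex -0.057 -4.117 1.057
endloop
endfacet
facet normal 0.592 -0.703 0.394
outer loop
vertex -0.057 -4.117 1.057
vertex 0.464 -4.614 -0.614
vertex 0.466 -3.782 0.868
endloop
endfacet
facet normal 0.001 0.490 0.872
outer loop
vertex -0.057 -4.117 1.057
vertex 0.466 -3.782 0.868
vertex -0.129 -3.554 0.741
endloop
endfacet
facet normal -0.001 -0.489 -0.872
outer loop
vertex 0.464 -4.614 -0.614
vertex -0.131 -4.386 -0.741
vertex 0.393 -4.05 -0.93
endloop
endfacet
facet normal 0.994 0.095 -0.054
outer loop
vertex 0.464 -4.614 -0.614
vertex 0.393 -4.05 -0.93
vertex 0.466 -3.782 0.868
endloop
endfacet
facet normal 0.994 0.095 -0.054
outer loop
vertex 0.466 -3.782 0.868
vertex 0.393 -4.05 -0.93
vertex 0.395 -3.218 0.552
endloop
endfacet
facet normal 0.001 0.489 0.872
outer loop
vertex 0.466 -3.782 0.868
vertex 0.395 -3.218 0.552
vertex -0.129 -3.554 0.741
endloop
endfacet

endsolid
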